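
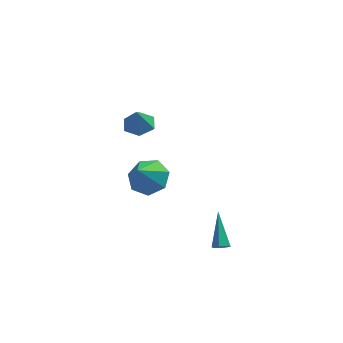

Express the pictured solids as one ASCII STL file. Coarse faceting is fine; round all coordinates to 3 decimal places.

solid 
facet normal 0.100 0.249 -0.963
outer loop
vertex -0.783 3.728 -0.505
vertex -1.564 3.283 -0.701
vertex -1.587 4.174 -0.473
endloop
endfacet
facet normal 0.354 0.587 0.728
outer loop
vertex -0.783 3.728 -0.505
vertex -1.587 4.174 -0.473
vertex -1.696 2.957 0.561
endloop
endfacet
facet normal 0.100 0.249 -0.963
outer loop
vertex -1.587 4.174 -0.473
vertex -1.564 3.283 -0.701
vertex -2.368 3.73 -0.669
endloop
endfacet
facet normal -0.495 0.588 0.640
outer loop
vertex -1.587 4.174 -0.473
vertex -2.368 3.73 -0.669
vertex -1.696 2.957 0.561
endloop
endfacet
facet normal 0.100 0.249 -0.963
outer loop
vertex -2.368 3.73 -0.669
vertex -1.564 3.283 -0.701
vertex -2.346 2.839 -0.897
endloop
endfacet
facet normal -0.902 -0.128 0.412
outer loop
vertex -2.368 3.73 -0.669
vertex -2.346 2.839 -0.897
vertex -1.696 2.957 0.561
endloop
endfacet
facet normal 0.100 0.249 -0.963
outer loop
vertex -2.346 2.839 -0.897
vertex -1.564 3.283 -0.701
vertex -1.542 2.392 -0.929
endloop
endfacet
facet normal -0.459 -0.845 0.273
outer loop
vertex -2.346 2.839 -0.897
vertex -1.542 2.392 -0.929
vertex -1.696 2.957 0.561
endloop
endfacet
facet normal 0.100 0.249 -0.963
outer loop
vertex -1.542 2.392 -0.929
vertex -1.564 3.283 -0.701
vertex -0.761 2.837 -0.733
endloop
endfacet
facet normal 0.391 -0.846 0.361
outer loop
vertex -1.542 2.392 -0.929
vertex -0.761 2.837 -0.733
vertex -1.696 2.957 0.561
endloop
endfacet
facet normal 0.100 0.249 -0.963
outer loop
vertex -0.761 2.837 -0.733
vertex -1.564 3.283 -0.701
vertex -0.783 3.728 -0.505
endloop
endfacet
facet normal 0.798 -0.131 0.589
outer loop
vertex -0.761 2.837 -0.733
vertex -0.783 3.728 -0.505
vertex -1.696 2.957 0.561
endloop
endfacet
facet normal 0.062 -0.771 -0.634
outer loop
vertex 3.014 -3.955 -4.232
vertex 2.656 -3.751 -4.515
vertex 3.136 -3.641 -4.602
endloop
endfacet
facet normal 0.936 0.047 0.349
outer loop
vertex 3.014 -3.955 -4.232
vertex 3.136 -3.641 -4.602
vertex 2.524 -2.109 -3.165
endloop
endfacet
facet normal 0.062 -0.771 -0.634
outer loop
vertex 3.136 -3.641 -4.602
vertex 2.656 -3.751 -4.515
vertex 2.778 -3.437 -4.885
endloop
endfacet
facet normal 0.669 0.633 -0.390
outer loop
vertex 3.136 -3.641 -4.602
vertex 2.778 -3.437 -4.885
vertex 2.524 -2.109 -3.165
endloop
endfacet
facet normal 0.062 -0.771 -0.634
outer loop
vertex 2.778 -3.437 -4.885
vertex 2.656 -3.751 -4.515
vertex 2.298 -3.547 -4.798
endloop
endfacet
facet normal -0.280 0.739 -0.612
outer loop
vertex 2.778 -3.437 -4.885
vertex 2.298 -3.547 -4.798
vertex 2.524 -2.109 -3.165
endloop
endfacet
facet normal 0.063 -0.770 -0.635
outer loop
vertex 2.298 -3.547 -4.798
vertex 2.656 -3.751 -4.515
vertex 2.176 -3.861 -4.429
endloop
endfacet
facet normal -0.961 0.260 -0.096
outer loop
vertex 2.298 -3.547 -4.798
vertex 2.176 -3.861 -4.429
vertex 2.524 -2.109 -3.165
endloop
endfacet
facet normal 0.063 -0.770 -0.635
outer loop
vertex 2.176 -3.861 -4.429
vertex 2.656 -3.751 -4.515
vertex 2.534 -4.065 -4.146
endloop
endfacet
facet normal -0.694 -0.326 0.643
outer loop
vertex 2.176 -3.861 -4.429
vertex 2.534 -4.065 -4.146
vertex 2.524 -2.109 -3.165
endloop
endfacet
facet normal 0.063 -0.770 -0.635
outer loop
vertex 2.534 -4.065 -4.146
vertex 2.656 -3.751 -4.515
vertex 3.014 -3.955 -4.232
endloop
endfacet
facet normal 0.254 -0.433 0.865
outer loop
vertex 2.534 -4.065 -4.146
vertex 3.014 -3.955 -4.232
vertex 2.524 -2.109 -3.165
endloop
endfacet
facet normal 0.288 0.542 -0.790
outer loop
vertex -0.506 -2.724 1.569
vertex -0.97 -3.46 0.895
vertex -1.42 -2.563 1.346
endloop
endfacet
facet normal -0.132 0.462 0.877
outer loop
vertex -0.506 -2.724 1.569
vertex -1.42 -2.563 1.346
vertex -1.49 -4.44 2.325
endloop
endfacet
facet normal 0.288 0.542 -0.790
outer loop
vertex -1.42 -2.563 1.346
vertex -0.97 -3.46 0.895
vertex -1.995 -3.077 0.784
endloop
endfacet
facet normal -0.791 0.306 0.530
outer loop
vertex -1.42 -2.563 1.346
vertex -1.995 -3.077 0.784
vertex -1.49 -4.44 2.325
endloop
endfacet
facet normal 0.288 0.541 -0.790
outer loop
vertex -1.995 -3.077 0.784
vertex -0.97 -3.46 0.895
vertex -1.798 -3.879 0.306
endloop
endfacet
facet normal -0.958 -0.277 0.069
outer loop
vertex -1.995 -3.077 0.784
vertex -1.798 -3.879 0.306
vertex -1.49 -4.44 2.325
endloop
endfacet
facet normal 0.287 0.542 -0.790
outer loop
vertex -1.798 -3.879 0.306
vertex -0.97 -3.46 0.895
vertex -0.977 -4.365 0.271
endloop
endfacet
facet normal -0.508 -0.847 -0.158
outer loop
vertex -1.798 -3.879 0.306
vertex -0.977 -4.365 0.271
vertex -1.49 -4.44 2.325
endloop
endfacet
facet normal 0.287 0.542 -0.790
outer loop
vertex -0.977 -4.365 0.271
vertex -0.97 -3.46 0.895
vertex -0.151 -4.169 0.706
endloop
endfacet
facet normal 0.221 -0.975 0.020
outer loop
vertex -0.977 -4.365 0.271
vertex -0.151 -4.169 0.706
vertex -1.49 -4.44 2.325
endloop
endfacet
facet normal 0.287 0.542 -0.789
outer loop
vertex -0.151 -4.169 0.706
vertex -0.97 -3.46 0.895
vertex 0.059 -3.439 1.284
endloop
endfacet
facet normal 0.680 -0.566 0.467
outer loop
vertex -0.151 -4.169 0.706
vertex 0.059 -3.439 1.284
vertex -1.49 -4.44 2.325
endloop
endfacet
facet normal 0.287 0.542 -0.790
outer loop
vertex 0.059 -3.439 1.284
vertex -0.97 -3.46 0.895
vertex -0.506 -2.724 1.569
endloop
endfacet
facet normal 0.523 0.074 0.849
outer loop
vertex 0.059 -3.439 1.284
vertex -0.506 -2.724 1.569
vertex -1.49 -4.44 2.325
endloop
endfacet

endsolid


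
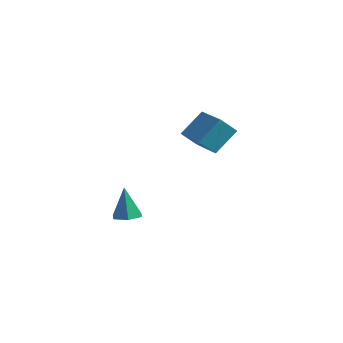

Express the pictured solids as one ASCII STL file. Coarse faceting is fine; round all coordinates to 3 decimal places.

solid 
facet normal 0.224 -0.202 -0.954
outer loop
vertex 0.294 1.255 -4.173
vertex -0.425 1.162 -4.322
vertex -0.116 1.831 -4.391
endloop
endfacet
facet normal 0.668 0.627 0.401
outer loop
vertex 0.294 1.255 -4.173
vertex -0.116 1.831 -4.391
vertex -0.795 1.498 -2.738
endloop
endfacet
facet normal 0.224 -0.202 -0.954
outer loop
vertex -0.116 1.831 -4.391
vertex -0.425 1.162 -4.322
vertex -0.835 1.738 -4.54
endloop
endfacet
facet normal -0.154 0.979 0.134
outer loop
vertex -0.116 1.831 -4.391
vertex -0.835 1.738 -4.54
vertex -0.795 1.498 -2.738
endloop
endfacet
facet normal 0.222 -0.203 -0.954
outer loop
vertex -0.835 1.738 -4.54
vertex -0.425 1.162 -4.322
vertex -1.144 1.07 -4.47
endloop
endfacet
facet normal -0.902 0.425 0.077
outer loop
vertex -0.835 1.738 -4.54
vertex -1.144 1.07 -4.47
vertex -0.795 1.498 -2.738
endloop
endfacet
facet normal 0.222 -0.202 -0.954
outer loop
vertex -1.144 1.07 -4.47
vertex -0.425 1.162 -4.322
vertex -0.734 0.493 -4.252
endloop
endfacet
facet normal -0.829 -0.481 0.286
outer loop
vertex -1.144 1.07 -4.47
vertex -0.734 0.493 -4.252
vertex -0.795 1.498 -2.738
endloop
endfacet
facet normal 0.223 -0.203 -0.954
outer loop
vertex -0.734 0.493 -4.252
vertex -0.425 1.162 -4.322
vertex -0.015 0.586 -4.104
endloop
endfacet
facet normal -0.006 -0.833 0.553
outer loop
vertex -0.734 0.493 -4.252
vertex -0.015 0.586 -4.104
vertex -0.795 1.498 -2.738
endloop
endfacet
facet normal 0.224 -0.202 -0.954
outer loop
vertex -0.015 0.586 -4.104
vertex -0.425 1.162 -4.322
vertex 0.294 1.255 -4.173
endloop
endfacet
facet normal 0.741 -0.280 0.610
outer loop
vertex -0.015 0.586 -4.104
vertex 0.294 1.255 -4.173
vertex -0.795 1.498 -2.738
endloop
endfacet
facet normal -0.513 -0.457 0.726
outer loop
vertex 3.893 1.945 2.868
vertex 2.379 2.953 2.432
vertex 3.456 0.862 1.878
endloop
endfacet
facet normal 0.809 -0.539 0.233
outer loop
vertex 4.001 1.347 1.108
vertex 3.893 1.945 2.868
vertex 3.456 0.862 1.878
endloop
endfacet
facet normal -0.514 -0.457 0.726
outer loop
vertex 3.456 0.862 1.878
vertex 2.379 2.953 2.432
vertex 1.943 1.871 1.442
endloop
endfacet
facet normal -0.285 -0.707 -0.647
outer loop
vertex 1.943 1.871 1.442
vertex 4.001 1.347 1.108
vertex 3.456 0.862 1.878
endloop
endfacet
facet normal 0.285 0.707 0.647
outer loop
vertex 3.893 1.945 2.868
vertex 2.924 3.438 1.662
vertex 2.379 2.953 2.432
endloop
endfacet
facet normal 0.809 -0.539 0.233
outer loop
vertex 4.437 2.429 2.098
vertex 3.893 1.945 2.868
vertex 4.001 1.347 1.108
endloop
endfacet
facet normal 0.286 0.708 0.646
outer loop
vertex 4.437 2.429 2.098
vertex 2.924 3.438 1.662
vertex 3.893 1.945 2.868
endloop
endfacet
facet normal -0.809 0.539 -0.233
outer loop
vertex 2.379 2.953 2.432
vertex 2.924 3.438 1.662
vertex 1.943 1.871 1.442
endloop
endfacet
facet normal -0.285 -0.708 -0.646
outer loop
vertex 2.487 2.355 0.672
vertex 4.001 1.347 1.108
vertex 1.943 1.871 1.442
endloop
endfacet
facet normal -0.809 0.539 -0.233
outer loop
vertex 1.943 1.871 1.442
vertex 2.924 3.438 1.662
vertex 2.487 2.355 0.672
endloop
endfacet
facet normal 0.514 0.457 -0.726
outer loop
vertex 2.487 2.355 0.672
vertex 4.437 2.429 2.098
vertex 4.001 1.347 1.108
endloop
endfacet
facet normal 0.514 0.457 -0.726
outer loop
vertex 2.924 3.438 1.662
vertex 4.437 2.429 2.098
vertex 2.487 2.355 0.672
endloop
endfacet

endsolid


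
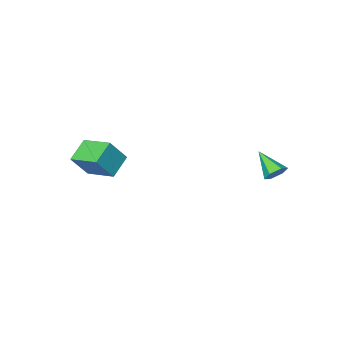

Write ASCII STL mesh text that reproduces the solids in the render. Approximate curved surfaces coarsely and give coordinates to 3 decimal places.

solid 
facet normal -0.078 0.814 -0.576
outer loop
vertex -2.732 4.525 2.141
vertex -3.193 4.324 1.919
vertex -3.22 4.639 2.368
endloop
endfacet
facet normal 0.455 0.243 0.857
outer loop
vertex -2.732 4.525 2.141
vertex -3.22 4.639 2.368
vertex -3.087 3.216 2.701
endloop
endfacet
facet normal -0.078 0.814 -0.576
outer loop
vertex -3.22 4.639 2.368
vertex -3.193 4.324 1.919
vertex -3.681 4.438 2.146
endloop
endfacet
facet normal -0.483 0.156 0.861
outer loop
vertex -3.22 4.639 2.368
vertex -3.681 4.438 2.146
vertex -3.087 3.216 2.701
endloop
endfacet
facet normal -0.078 0.814 -0.576
outer loop
vertex -3.681 4.438 2.146
vertex -3.193 4.324 1.919
vertex -3.654 4.122 1.696
endloop
endfacet
facet normal -0.914 -0.356 0.195
outer loop
vertex -3.681 4.438 2.146
vertex -3.654 4.122 1.696
vertex -3.087 3.216 2.701
endloop
endfacet
facet normal -0.078 0.814 -0.576
outer loop
vertex -3.654 4.122 1.696
vertex -3.193 4.324 1.919
vertex -3.166 4.008 1.469
endloop
endfacet
facet normal -0.404 -0.781 -0.476
outer loop
vertex -3.654 4.122 1.696
vertex -3.166 4.008 1.469
vertex -3.087 3.216 2.701
endloop
endfacet
facet normal -0.078 0.814 -0.576
outer loop
vertex -3.166 4.008 1.469
vertex -3.193 4.324 1.919
vertex -2.705 4.21 1.692
endloop
endfacet
facet normal 0.536 -0.694 -0.480
outer loop
vertex -3.166 4.008 1.469
vertex -2.705 4.21 1.692
vertex -3.087 3.216 2.701
endloop
endfacet
facet normal -0.078 0.814 -0.576
outer loop
vertex -2.705 4.21 1.692
vertex -3.193 4.324 1.919
vertex -2.732 4.525 2.141
endloop
endfacet
facet normal 0.966 -0.182 0.186
outer loop
vertex -2.705 4.21 1.692
vertex -2.732 4.525 2.141
vertex -3.087 3.216 2.701
endloop
endfacet
facet normal -0.586 0.027 -0.810
outer loop
vertex 1.188 -2.157 1.199
vertex 0.741 -0.774 1.568
vertex 2.1 -1.691 0.555
endloop
endfacet
facet normal 0.298 -0.922 -0.246
outer loop
vertex 2.879 -1.726 1.632
vertex 1.188 -2.157 1.199
vertex 2.1 -1.691 0.555
endloop
endfacet
facet normal -0.586 0.026 -0.810
outer loop
vertex 2.1 -1.691 0.555
vertex 0.741 -0.774 1.568
vertex 1.653 -0.308 0.923
endloop
endfacet
facet normal 0.754 0.385 -0.533
outer loop
vertex 1.653 -0.308 0.923
vertex 2.879 -1.726 1.632
vertex 2.1 -1.691 0.555
endloop
endfacet
facet normal -0.754 -0.386 0.532
outer loop
vertex 1.188 -2.157 1.199
vertex 1.52 -0.809 2.645
vertex 0.741 -0.774 1.568
endloop
endfacet
facet normal 0.298 -0.923 -0.245
outer loop
vertex 1.967 -2.192 2.277
vertex 1.188 -2.157 1.199
vertex 2.879 -1.726 1.632
endloop
endfacet
facet normal -0.754 -0.385 0.532
outer loop
vertex 1.967 -2.192 2.277
vertex 1.52 -0.809 2.645
vertex 1.188 -2.157 1.199
endloop
endfacet
facet normal -0.298 0.923 0.245
outer loop
vertex 0.741 -0.774 1.568
vertex 1.52 -0.809 2.645
vertex 1.653 -0.308 0.923
endloop
endfacet
facet normal 0.754 0.386 -0.532
outer loop
vertex 2.432 -0.343 2.001
vertex 2.879 -1.726 1.632
vertex 1.653 -0.308 0.923
endloop
endfacet
facet normal -0.298 0.922 0.245
outer loop
vertex 1.653 -0.308 0.923
vertex 1.52 -0.809 2.645
vertex 2.432 -0.343 2.001
endloop
endfacet
facet normal 0.586 -0.027 0.810
outer loop
vertex 2.432 -0.343 2.001
vertex 1.967 -2.192 2.277
vertex 2.879 -1.726 1.632
endloop
endfacet
facet normal 0.586 -0.026 0.810
outer loop
vertex 1.52 -0.809 2.645
vertex 1.967 -2.192 2.277
vertex 2.432 -0.343 2.001
endloop
endfacet

endsolid


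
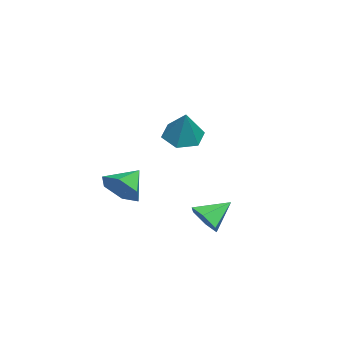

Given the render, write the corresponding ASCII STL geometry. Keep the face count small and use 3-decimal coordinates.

solid 
facet normal -0.513 -0.169 -0.842
outer loop
vertex -1.057 0.891 1.003
vertex -1.509 0.122 1.433
vertex -1.906 1.027 1.493
endloop
endfacet
facet normal 0.243 0.958 0.155
outer loop
vertex -1.057 0.891 1.003
vertex -1.906 1.027 1.493
vertex -0.551 0.438 3.007
endloop
endfacet
facet normal -0.512 -0.169 -0.842
outer loop
vertex -1.906 1.027 1.493
vertex -1.509 0.122 1.433
vertex -2.359 0.258 1.923
endloop
endfacet
facet normal -0.447 0.623 0.642
outer loop
vertex -1.906 1.027 1.493
vertex -2.359 0.258 1.923
vertex -0.551 0.438 3.007
endloop
endfacet
facet normal -0.512 -0.170 -0.842
outer loop
vertex -2.359 0.258 1.923
vertex -1.509 0.122 1.433
vertex -1.961 -0.647 1.863
endloop
endfacet
facet normal -0.476 -0.265 0.838
outer loop
vertex -2.359 0.258 1.923
vertex -1.961 -0.647 1.863
vertex -0.551 0.438 3.007
endloop
endfacet
facet normal -0.513 -0.169 -0.842
outer loop
vertex -1.961 -0.647 1.863
vertex -1.509 0.122 1.433
vertex -1.112 -0.783 1.373
endloop
endfacet
facet normal 0.185 -0.817 0.547
outer loop
vertex -1.961 -0.647 1.863
vertex -1.112 -0.783 1.373
vertex -0.551 0.438 3.007
endloop
endfacet
facet normal -0.513 -0.169 -0.842
outer loop
vertex -1.112 -0.783 1.373
vertex -1.509 0.122 1.433
vertex -0.66 -0.014 0.943
endloop
endfacet
facet normal 0.875 -0.481 0.059
outer loop
vertex -1.112 -0.783 1.373
vertex -0.66 -0.014 0.943
vertex -0.551 0.438 3.007
endloop
endfacet
facet normal -0.513 -0.169 -0.842
outer loop
vertex -0.66 -0.014 0.943
vertex -1.509 0.122 1.433
vertex -1.057 0.891 1.003
endloop
endfacet
facet normal 0.904 0.406 -0.137
outer loop
vertex -0.66 -0.014 0.943
vertex -1.057 0.891 1.003
vertex -0.551 0.438 3.007
endloop
endfacet
facet normal 0.497 -0.678 -0.541
outer loop
vertex 4.824 2.153 -0.75
vertex 4.156 2.092 -1.288
vertex 4.777 2.667 -1.438
endloop
endfacet
facet normal 0.547 0.688 0.477
outer loop
vertex 4.824 2.153 -0.75
vertex 4.777 2.667 -1.438
vertex 3.424 3.088 -0.492
endloop
endfacet
facet normal 0.497 -0.678 -0.541
outer loop
vertex 4.777 2.667 -1.438
vertex 4.156 2.092 -1.288
vertex 4.108 2.606 -1.976
endloop
endfacet
facet normal 0.119 0.959 -0.257
outer loop
vertex 4.777 2.667 -1.438
vertex 4.108 2.606 -1.976
vertex 3.424 3.088 -0.492
endloop
endfacet
facet normal 0.497 -0.678 -0.541
outer loop
vertex 4.108 2.606 -1.976
vertex 4.156 2.092 -1.288
vertex 3.487 2.03 -1.825
endloop
endfacet
facet normal -0.654 0.577 -0.489
outer loop
vertex 4.108 2.606 -1.976
vertex 3.487 2.03 -1.825
vertex 3.424 3.088 -0.492
endloop
endfacet
facet normal 0.497 -0.678 -0.541
outer loop
vertex 3.487 2.03 -1.825
vertex 4.156 2.092 -1.288
vertex 3.535 1.516 -1.137
endloop
endfacet
facet normal -0.997 -0.076 0.013
outer loop
vertex 3.487 2.03 -1.825
vertex 3.535 1.516 -1.137
vertex 3.424 3.088 -0.492
endloop
endfacet
facet normal 0.498 -0.678 -0.541
outer loop
vertex 3.535 1.516 -1.137
vertex 4.156 2.092 -1.288
vertex 4.203 1.578 -0.6
endloop
endfacet
facet normal -0.568 -0.346 0.747
outer loop
vertex 3.535 1.516 -1.137
vertex 4.203 1.578 -0.6
vertex 3.424 3.088 -0.492
endloop
endfacet
facet normal 0.497 -0.678 -0.541
outer loop
vertex 4.203 1.578 -0.6
vertex 4.156 2.092 -1.288
vertex 4.824 2.153 -0.75
endloop
endfacet
facet normal 0.204 0.035 0.978
outer loop
vertex 4.203 1.578 -0.6
vertex 4.824 2.153 -0.75
vertex 3.424 3.088 -0.492
endloop
endfacet
facet normal 0.739 -0.420 -0.526
outer loop
vertex 4.186 -0.728 0.122
vertex 3.617 -1.565 -0.009
vertex 3.568 -0.804 -0.686
endloop
endfacet
facet normal -0.146 0.989 0.018
outer loop
vertex 4.186 -0.728 0.122
vertex 3.568 -0.804 -0.686
vertex 2.583 -0.975 0.729
endloop
endfacet
facet normal 0.738 -0.421 -0.527
outer loop
vertex 3.568 -0.804 -0.686
vertex 3.617 -1.565 -0.009
vertex 2.998 -1.64 -0.816
endloop
endfacet
facet normal -0.714 0.553 -0.430
outer loop
vertex 3.568 -0.804 -0.686
vertex 2.998 -1.64 -0.816
vertex 2.583 -0.975 0.729
endloop
endfacet
facet normal 0.738 -0.421 -0.527
outer loop
vertex 2.998 -1.64 -0.816
vertex 3.617 -1.565 -0.009
vertex 3.048 -2.401 -0.139
endloop
endfacet
facet normal -0.963 -0.212 -0.167
outer loop
vertex 2.998 -1.64 -0.816
vertex 3.048 -2.401 -0.139
vertex 2.583 -0.975 0.729
endloop
endfacet
facet normal 0.739 -0.421 -0.526
outer loop
vertex 3.048 -2.401 -0.139
vertex 3.617 -1.565 -0.009
vertex 3.666 -2.326 0.669
endloop
endfacet
facet normal -0.644 -0.540 0.542
outer loop
vertex 3.048 -2.401 -0.139
vertex 3.666 -2.326 0.669
vertex 2.583 -0.975 0.729
endloop
endfacet
facet normal 0.739 -0.421 -0.526
outer loop
vertex 3.666 -2.326 0.669
vertex 3.617 -1.565 -0.009
vertex 4.236 -1.489 0.799
endloop
endfacet
facet normal -0.074 -0.104 0.992
outer loop
vertex 3.666 -2.326 0.669
vertex 4.236 -1.489 0.799
vertex 2.583 -0.975 0.729
endloop
endfacet
facet normal 0.739 -0.420 -0.527
outer loop
vertex 4.236 -1.489 0.799
vertex 3.617 -1.565 -0.009
vertex 4.186 -0.728 0.122
endloop
endfacet
facet normal 0.175 0.661 0.730
outer loop
vertex 4.236 -1.489 0.799
vertex 4.186 -0.728 0.122
vertex 2.583 -0.975 0.729
endloop
endfacet

endsolid


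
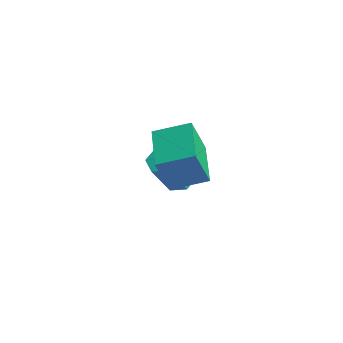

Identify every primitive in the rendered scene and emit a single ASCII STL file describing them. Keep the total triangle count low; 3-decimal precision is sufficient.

solid 
facet normal 0.038 0.445 -0.895
outer loop
vertex 1.033 3.637 -3.892
vertex 0.286 3.815 -3.835
vertex 0.819 4.303 -3.57
endloop
endfacet
facet normal 0.960 0.233 0.156
outer loop
vertex 1.033 3.637 -3.892
vertex 0.819 4.303 -3.57
vertex 0.961 2.787 -2.182
endloop
endfacet
facet normal 0.960 0.233 0.156
outer loop
vertex 0.961 2.787 -2.182
vertex 0.819 4.303 -3.57
vertex 0.747 3.453 -1.86
endloop
endfacet
facet normal -0.038 -0.445 0.895
outer loop
vertex 0.961 2.787 -2.182
vertex 0.747 3.453 -1.86
vertex 0.214 2.965 -2.125
endloop
endfacet
facet normal 0.038 0.445 -0.895
outer loop
vertex 0.819 4.303 -3.57
vertex 0.286 3.815 -3.835
vertex 0.073 4.481 -3.513
endloop
endfacet
facet normal 0.240 0.865 0.440
outer loop
vertex 0.819 4.303 -3.57
vertex 0.073 4.481 -3.513
vertex 0.747 3.453 -1.86
endloop
endfacet
facet normal 0.240 0.865 0.440
outer loop
vertex 0.747 3.453 -1.86
vertex 0.073 4.481 -3.513
vertex 0.0 3.631 -1.803
endloop
endfacet
facet normal -0.038 -0.445 0.895
outer loop
vertex 0.747 3.453 -1.86
vertex 0.0 3.631 -1.803
vertex 0.214 2.965 -2.125
endloop
endfacet
facet normal 0.038 0.445 -0.895
outer loop
vertex 0.073 4.481 -3.513
vertex 0.286 3.815 -3.835
vertex -0.461 3.993 -3.778
endloop
endfacet
facet normal -0.720 0.633 0.284
outer loop
vertex 0.073 4.481 -3.513
vertex -0.461 3.993 -3.778
vertex 0.0 3.631 -1.803
endloop
endfacet
facet normal -0.720 0.633 0.284
outer loop
vertex 0.0 3.631 -1.803
vertex -0.461 3.993 -3.778
vertex -0.533 3.143 -2.068
endloop
endfacet
facet normal -0.038 -0.445 0.895
outer loop
vertex 0.0 3.631 -1.803
vertex -0.533 3.143 -2.068
vertex 0.214 2.965 -2.125
endloop
endfacet
facet normal 0.038 0.445 -0.895
outer loop
vertex -0.461 3.993 -3.778
vertex 0.286 3.815 -3.835
vertex -0.247 3.327 -4.1
endloop
endfacet
facet normal -0.960 -0.233 -0.156
outer loop
vertex -0.461 3.993 -3.778
vertex -0.247 3.327 -4.1
vertex -0.533 3.143 -2.068
endloop
endfacet
facet normal -0.960 -0.233 -0.156
outer loop
vertex -0.533 3.143 -2.068
vertex -0.247 3.327 -4.1
vertex -0.319 2.477 -2.39
endloop
endfacet
facet normal -0.038 -0.445 0.895
outer loop
vertex -0.533 3.143 -2.068
vertex -0.319 2.477 -2.39
vertex 0.214 2.965 -2.125
endloop
endfacet
facet normal 0.038 0.445 -0.895
outer loop
vertex -0.247 3.327 -4.1
vertex 0.286 3.815 -3.835
vertex 0.5 3.149 -4.157
endloop
endfacet
facet normal -0.240 -0.865 -0.440
outer loop
vertex -0.247 3.327 -4.1
vertex 0.5 3.149 -4.157
vertex -0.319 2.477 -2.39
endloop
endfacet
facet normal -0.240 -0.865 -0.440
outer loop
vertex -0.319 2.477 -2.39
vertex 0.5 3.149 -4.157
vertex 0.427 2.299 -2.447
endloop
endfacet
facet normal -0.038 -0.445 0.895
outer loop
vertex -0.319 2.477 -2.39
vertex 0.427 2.299 -2.447
vertex 0.214 2.965 -2.125
endloop
endfacet
facet normal 0.038 0.445 -0.895
outer loop
vertex 0.5 3.149 -4.157
vertex 0.286 3.815 -3.835
vertex 1.033 3.637 -3.892
endloop
endfacet
facet normal 0.720 -0.633 -0.284
outer loop
vertex 0.5 3.149 -4.157
vertex 1.033 3.637 -3.892
vertex 0.427 2.299 -2.447
endloop
endfacet
facet normal 0.720 -0.633 -0.284
outer loop
vertex 0.427 2.299 -2.447
vertex 1.033 3.637 -3.892
vertex 0.961 2.787 -2.182
endloop
endfacet
facet normal -0.038 -0.445 0.895
outer loop
vertex 0.427 2.299 -2.447
vertex 0.961 2.787 -2.182
vertex 0.214 2.965 -2.125
endloop
endfacet
facet normal -0.873 0.480 0.091
outer loop
vertex 2.023 1.332 2.036
vertex 2.806 2.662 2.528
vertex 2.157 1.913 0.253
endloop
endfacet
facet normal -0.483 -0.821 -0.304
outer loop
vertex 3.894 0.958 0.072
vertex 2.023 1.332 2.036
vertex 2.157 1.913 0.253
endloop
endfacet
facet normal -0.873 0.480 0.091
outer loop
vertex 2.157 1.913 0.253
vertex 2.806 2.662 2.528
vertex 2.94 3.243 0.745
endloop
endfacet
facet normal 0.071 0.309 -0.948
outer loop
vertex 2.94 3.243 0.745
vertex 3.894 0.958 0.072
vertex 2.157 1.913 0.253
endloop
endfacet
facet normal -0.071 -0.309 0.948
outer loop
vertex 2.023 1.332 2.036
vertex 4.543 1.707 2.347
vertex 2.806 2.662 2.528
endloop
endfacet
facet normal -0.483 -0.821 -0.304
outer loop
vertex 3.76 0.377 1.855
vertex 2.023 1.332 2.036
vertex 3.894 0.958 0.072
endloop
endfacet
facet normal -0.071 -0.309 0.948
outer loop
vertex 3.76 0.377 1.855
vertex 4.543 1.707 2.347
vertex 2.023 1.332 2.036
endloop
endfacet
facet normal 0.483 0.821 0.304
outer loop
vertex 2.806 2.662 2.528
vertex 4.543 1.707 2.347
vertex 2.94 3.243 0.745
endloop
endfacet
facet normal 0.071 0.309 -0.948
outer loop
vertex 4.677 2.288 0.564
vertex 3.894 0.958 0.072
vertex 2.94 3.243 0.745
endloop
endfacet
facet normal 0.483 0.821 0.304
outer loop
vertex 2.94 3.243 0.745
vertex 4.543 1.707 2.347
vertex 4.677 2.288 0.564
endloop
endfacet
facet normal 0.873 -0.480 -0.091
outer loop
vertex 4.677 2.288 0.564
vertex 3.76 0.377 1.855
vertex 3.894 0.958 0.072
endloop
endfacet
facet normal 0.873 -0.480 -0.091
outer loop
vertex 4.543 1.707 2.347
vertex 3.76 0.377 1.855
vertex 4.677 2.288 0.564
endloop
endfacet

endsolid


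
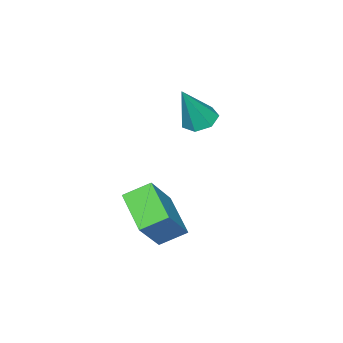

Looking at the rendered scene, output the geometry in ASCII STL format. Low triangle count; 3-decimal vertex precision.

solid 
facet normal -0.632 -0.085 -0.770
outer loop
vertex 1.421 2.401 -0.394
vertex 2.175 3.886 -1.176
vertex 2.198 1.711 -0.955
endloop
endfacet
facet normal -0.410 -0.807 0.425
outer loop
vertex 3.405 1.874 0.516
vertex 1.421 2.401 -0.394
vertex 2.198 1.711 -0.955
endloop
endfacet
facet normal -0.632 -0.085 -0.770
outer loop
vertex 2.198 1.711 -0.955
vertex 2.175 3.886 -1.176
vertex 2.951 3.196 -1.737
endloop
endfacet
facet normal 0.658 -0.584 -0.475
outer loop
vertex 2.951 3.196 -1.737
vertex 3.405 1.874 0.516
vertex 2.198 1.711 -0.955
endloop
endfacet
facet normal -0.658 0.584 0.475
outer loop
vertex 1.421 2.401 -0.394
vertex 3.382 4.049 0.295
vertex 2.175 3.886 -1.176
endloop
endfacet
facet normal -0.410 -0.807 0.426
outer loop
vertex 2.629 2.564 1.077
vertex 1.421 2.401 -0.394
vertex 3.405 1.874 0.516
endloop
endfacet
facet normal -0.658 0.584 0.476
outer loop
vertex 2.629 2.564 1.077
vertex 3.382 4.049 0.295
vertex 1.421 2.401 -0.394
endloop
endfacet
facet normal 0.410 0.807 -0.426
outer loop
vertex 2.175 3.886 -1.176
vertex 3.382 4.049 0.295
vertex 2.951 3.196 -1.737
endloop
endfacet
facet normal 0.658 -0.584 -0.475
outer loop
vertex 4.159 3.359 -0.266
vertex 3.405 1.874 0.516
vertex 2.951 3.196 -1.737
endloop
endfacet
facet normal 0.409 0.807 -0.426
outer loop
vertex 2.951 3.196 -1.737
vertex 3.382 4.049 0.295
vertex 4.159 3.359 -0.266
endloop
endfacet
facet normal 0.632 0.085 0.770
outer loop
vertex 4.159 3.359 -0.266
vertex 2.629 2.564 1.077
vertex 3.405 1.874 0.516
endloop
endfacet
facet normal 0.632 0.085 0.770
outer loop
vertex 3.382 4.049 0.295
vertex 2.629 2.564 1.077
vertex 4.159 3.359 -0.266
endloop
endfacet
facet normal -0.440 0.067 -0.896
outer loop
vertex -0.346 1.419 2.154
vertex -0.933 1.765 2.468
vertex -0.308 2.068 2.184
endloop
endfacet
facet normal 0.990 -0.052 -0.128
outer loop
vertex -0.346 1.419 2.154
vertex -0.308 2.068 2.184
vertex -0.067 1.635 4.232
endloop
endfacet
facet normal -0.439 0.066 -0.896
outer loop
vertex -0.308 2.068 2.184
vertex -0.933 1.765 2.468
vertex -0.741 2.489 2.427
endloop
endfacet
facet normal 0.714 0.697 0.063
outer loop
vertex -0.308 2.068 2.184
vertex -0.741 2.489 2.427
vertex -0.067 1.635 4.232
endloop
endfacet
facet normal -0.440 0.066 -0.896
outer loop
vertex -0.741 2.489 2.427
vertex -0.933 1.765 2.468
vertex -1.318 2.365 2.701
endloop
endfacet
facet normal 0.008 0.905 0.425
outer loop
vertex -0.741 2.489 2.427
vertex -1.318 2.365 2.701
vertex -0.067 1.635 4.232
endloop
endfacet
facet normal -0.439 0.066 -0.896
outer loop
vertex -1.318 2.365 2.701
vertex -0.933 1.765 2.468
vertex -1.605 1.789 2.799
endloop
endfacet
facet normal -0.598 0.415 0.686
outer loop
vertex -1.318 2.365 2.701
vertex -1.605 1.789 2.799
vertex -0.067 1.635 4.232
endloop
endfacet
facet normal -0.439 0.066 -0.896
outer loop
vertex -1.605 1.789 2.799
vertex -0.933 1.765 2.468
vertex -1.386 1.195 2.648
endloop
endfacet
facet normal -0.645 -0.403 0.649
outer loop
vertex -1.605 1.789 2.799
vertex -1.386 1.195 2.648
vertex -0.067 1.635 4.232
endloop
endfacet
facet normal -0.440 0.066 -0.896
outer loop
vertex -1.386 1.195 2.648
vertex -0.933 1.765 2.468
vertex -0.826 1.031 2.361
endloop
endfacet
facet normal -0.099 -0.935 0.342
outer loop
vertex -1.386 1.195 2.648
vertex -0.826 1.031 2.361
vertex -0.067 1.635 4.232
endloop
endfacet
facet normal -0.440 0.066 -0.896
outer loop
vertex -0.826 1.031 2.361
vertex -0.933 1.765 2.468
vertex -0.346 1.419 2.154
endloop
endfacet
facet normal 0.628 -0.778 -0.003
outer loop
vertex -0.826 1.031 2.361
vertex -0.346 1.419 2.154
vertex -0.067 1.635 4.232
endloop
endfacet

endsolid


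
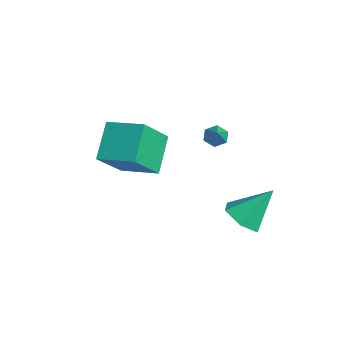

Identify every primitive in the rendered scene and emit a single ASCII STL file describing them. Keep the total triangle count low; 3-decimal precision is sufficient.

solid 
facet normal -0.101 -0.646 -0.757
outer loop
vertex 2.982 1.455 -0.881
vertex 2.121 1.908 -1.153
vertex 3.0 2.222 -1.538
endloop
endfacet
facet normal 0.951 0.188 0.246
outer loop
vertex 2.982 1.455 -0.881
vertex 3.0 2.222 -1.538
vertex 2.319 3.192 0.353
endloop
endfacet
facet normal -0.101 -0.646 -0.757
outer loop
vertex 3.0 2.222 -1.538
vertex 2.121 1.908 -1.153
vertex 2.139 2.675 -1.81
endloop
endfacet
facet normal 0.510 0.826 -0.240
outer loop
vertex 3.0 2.222 -1.538
vertex 2.139 2.675 -1.81
vertex 2.319 3.192 0.353
endloop
endfacet
facet normal -0.099 -0.646 -0.757
outer loop
vertex 2.139 2.675 -1.81
vertex 2.121 1.908 -1.153
vertex 1.26 2.36 -1.426
endloop
endfacet
facet normal -0.401 0.898 -0.181
outer loop
vertex 2.139 2.675 -1.81
vertex 1.26 2.36 -1.426
vertex 2.319 3.192 0.353
endloop
endfacet
facet normal -0.099 -0.646 -0.757
outer loop
vertex 1.26 2.36 -1.426
vertex 2.121 1.908 -1.153
vertex 1.241 1.593 -0.769
endloop
endfacet
facet normal -0.871 0.332 0.363
outer loop
vertex 1.26 2.36 -1.426
vertex 1.241 1.593 -0.769
vertex 2.319 3.192 0.353
endloop
endfacet
facet normal -0.100 -0.645 -0.758
outer loop
vertex 1.241 1.593 -0.769
vertex 2.121 1.908 -1.153
vertex 2.102 1.14 -0.497
endloop
endfacet
facet normal -0.430 -0.306 0.849
outer loop
vertex 1.241 1.593 -0.769
vertex 2.102 1.14 -0.497
vertex 2.319 3.192 0.353
endloop
endfacet
facet normal -0.100 -0.645 -0.758
outer loop
vertex 2.102 1.14 -0.497
vertex 2.121 1.908 -1.153
vertex 2.982 1.455 -0.881
endloop
endfacet
facet normal 0.481 -0.378 0.791
outer loop
vertex 2.102 1.14 -0.497
vertex 2.982 1.455 -0.881
vertex 2.319 3.192 0.353
endloop
endfacet
facet normal -0.690 0.233 -0.685
outer loop
vertex -1.902 2.285 0.477
vertex -2.249 2.487 0.895
vertex -1.871 2.842 0.635
endloop
endfacet
facet normal 0.924 0.056 -0.377
outer loop
vertex -1.902 2.285 0.477
vertex -1.871 2.842 0.635
vertex -1.371 2.193 1.765
endloop
endfacet
facet normal -0.690 0.232 -0.686
outer loop
vertex -1.871 2.842 0.635
vertex -2.249 2.487 0.895
vertex -2.218 3.045 1.053
endloop
endfacet
facet normal 0.632 0.759 0.156
outer loop
vertex -1.871 2.842 0.635
vertex -2.218 3.045 1.053
vertex -1.371 2.193 1.765
endloop
endfacet
facet normal -0.691 0.232 -0.685
outer loop
vertex -2.218 3.045 1.053
vertex -2.249 2.487 0.895
vertex -2.596 2.69 1.314
endloop
endfacet
facet normal -0.038 0.618 0.785
outer loop
vertex -2.218 3.045 1.053
vertex -2.596 2.69 1.314
vertex -1.371 2.193 1.765
endloop
endfacet
facet normal -0.691 0.231 -0.685
outer loop
vertex -2.596 2.69 1.314
vertex -2.249 2.487 0.895
vertex -2.626 2.133 1.156
endloop
endfacet
facet normal -0.416 -0.227 0.880
outer loop
vertex -2.596 2.69 1.314
vertex -2.626 2.133 1.156
vertex -1.371 2.193 1.765
endloop
endfacet
facet normal -0.691 0.231 -0.685
outer loop
vertex -2.626 2.133 1.156
vertex -2.249 2.487 0.895
vertex -2.279 1.93 0.737
endloop
endfacet
facet normal -0.124 -0.929 0.347
outer loop
vertex -2.626 2.133 1.156
vertex -2.279 1.93 0.737
vertex -1.371 2.193 1.765
endloop
endfacet
facet normal -0.691 0.232 -0.685
outer loop
vertex -2.279 1.93 0.737
vertex -2.249 2.487 0.895
vertex -1.902 2.285 0.477
endloop
endfacet
facet normal 0.547 -0.788 -0.282
outer loop
vertex -2.279 1.93 0.737
vertex -1.902 2.285 0.477
vertex -1.371 2.193 1.765
endloop
endfacet
facet normal -0.609 0.444 0.658
outer loop
vertex -0.962 -2.897 3.988
vertex 0.321 -1.709 4.374
vertex -1.702 -1.59 2.422
endloop
endfacet
facet normal -0.716 -0.664 -0.215
outer loop
vertex -0.521 -2.451 1.146
vertex -0.962 -2.897 3.988
vertex -1.702 -1.59 2.422
endloop
endfacet
facet normal -0.609 0.444 0.658
outer loop
vertex -1.702 -1.59 2.422
vertex 0.321 -1.709 4.374
vertex -0.419 -0.402 2.808
endloop
endfacet
facet normal -0.341 0.602 -0.722
outer loop
vertex -0.419 -0.402 2.808
vertex -0.521 -2.451 1.146
vertex -1.702 -1.59 2.422
endloop
endfacet
facet normal 0.341 -0.602 0.722
outer loop
vertex -0.962 -2.897 3.988
vertex 1.502 -2.57 3.098
vertex 0.321 -1.709 4.374
endloop
endfacet
facet normal -0.716 -0.664 -0.215
outer loop
vertex 0.219 -3.758 2.712
vertex -0.962 -2.897 3.988
vertex -0.521 -2.451 1.146
endloop
endfacet
facet normal 0.341 -0.602 0.722
outer loop
vertex 0.219 -3.758 2.712
vertex 1.502 -2.57 3.098
vertex -0.962 -2.897 3.988
endloop
endfacet
facet normal 0.716 0.664 0.215
outer loop
vertex 0.321 -1.709 4.374
vertex 1.502 -2.57 3.098
vertex -0.419 -0.402 2.808
endloop
endfacet
facet normal -0.341 0.602 -0.722
outer loop
vertex 0.762 -1.263 1.532
vertex -0.521 -2.451 1.146
vertex -0.419 -0.402 2.808
endloop
endfacet
facet normal 0.716 0.664 0.215
outer loop
vertex -0.419 -0.402 2.808
vertex 1.502 -2.57 3.098
vertex 0.762 -1.263 1.532
endloop
endfacet
facet normal 0.609 -0.444 -0.658
outer loop
vertex 0.762 -1.263 1.532
vertex 0.219 -3.758 2.712
vertex -0.521 -2.451 1.146
endloop
endfacet
facet normal 0.609 -0.444 -0.658
outer loop
vertex 1.502 -2.57 3.098
vertex 0.219 -3.758 2.712
vertex 0.762 -1.263 1.532
endloop
endfacet

endsolid


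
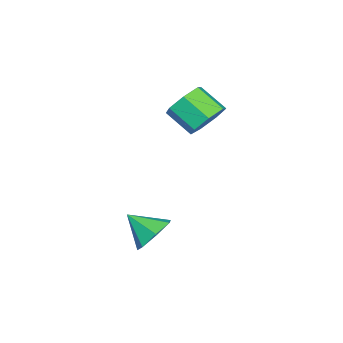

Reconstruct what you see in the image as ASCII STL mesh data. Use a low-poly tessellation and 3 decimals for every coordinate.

solid 
facet normal 0.106 0.804 -0.586
outer loop
vertex 3.512 1.652 -1.448
vertex 2.483 1.843 -1.373
vertex 3.259 2.189 -0.757
endloop
endfacet
facet normal 0.759 -0.349 0.549
outer loop
vertex 3.512 1.652 -1.448
vertex 3.259 2.189 -0.757
vertex 2.317 0.597 -0.467
endloop
endfacet
facet normal 0.106 0.804 -0.585
outer loop
vertex 3.259 2.189 -0.757
vertex 2.483 1.843 -1.373
vertex 2.42 2.465 -0.53
endloop
endfacet
facet normal 0.267 0.018 0.964
outer loop
vertex 3.259 2.189 -0.757
vertex 2.42 2.465 -0.53
vertex 2.317 0.597 -0.467
endloop
endfacet
facet normal 0.107 0.804 -0.585
outer loop
vertex 2.42 2.465 -0.53
vertex 2.483 1.843 -1.373
vertex 1.629 2.273 -0.938
endloop
endfacet
facet normal -0.468 0.056 0.882
outer loop
vertex 2.42 2.465 -0.53
vertex 1.629 2.273 -0.938
vertex 2.317 0.597 -0.467
endloop
endfacet
facet normal 0.107 0.804 -0.585
outer loop
vertex 1.629 2.273 -0.938
vertex 2.483 1.843 -1.373
vertex 1.48 1.757 -1.674
endloop
endfacet
facet normal -0.893 -0.264 0.366
outer loop
vertex 1.629 2.273 -0.938
vertex 1.48 1.757 -1.674
vertex 2.317 0.597 -0.467
endloop
endfacet
facet normal 0.106 0.804 -0.585
outer loop
vertex 1.48 1.757 -1.674
vertex 2.483 1.843 -1.373
vertex 2.086 1.306 -2.184
endloop
endfacet
facet normal -0.687 -0.700 -0.197
outer loop
vertex 1.48 1.757 -1.674
vertex 2.086 1.306 -2.184
vertex 2.317 0.597 -0.467
endloop
endfacet
facet normal 0.107 0.804 -0.585
outer loop
vertex 2.086 1.306 -2.184
vertex 2.483 1.843 -1.373
vertex 2.991 1.259 -2.083
endloop
endfacet
facet normal -0.005 -0.925 -0.381
outer loop
vertex 2.086 1.306 -2.184
vertex 2.991 1.259 -2.083
vertex 2.317 0.597 -0.467
endloop
endfacet
facet normal 0.107 0.804 -0.585
outer loop
vertex 2.991 1.259 -2.083
vertex 2.483 1.843 -1.373
vertex 3.512 1.652 -1.448
endloop
endfacet
facet normal 0.638 -0.768 -0.048
outer loop
vertex 2.991 1.259 -2.083
vertex 3.512 1.652 -1.448
vertex 2.317 0.597 -0.467
endloop
endfacet
facet normal 0.248 0.783 -0.571
outer loop
vertex -1.2 3.07 3.751
vertex -1.987 2.841 3.095
vertex -2.001 3.462 3.941
endloop
endfacet
facet normal 0.409 0.450 0.794
outer loop
vertex -1.2 3.07 3.751
vertex -2.001 3.462 3.941
vertex -1.586 1.849 4.641
endloop
endfacet
facet normal 0.409 0.450 0.794
outer loop
vertex -1.586 1.849 4.641
vertex -2.001 3.462 3.941
vertex -2.386 2.24 4.832
endloop
endfacet
facet normal -0.247 -0.783 0.571
outer loop
vertex -1.586 1.849 4.641
vertex -2.386 2.24 4.832
vertex -2.373 1.619 3.985
endloop
endfacet
facet normal 0.248 0.783 -0.571
outer loop
vertex -2.001 3.462 3.941
vertex -1.987 2.841 3.095
vertex -2.791 3.386 3.494
endloop
endfacet
facet normal -0.432 0.616 0.659
outer loop
vertex -2.001 3.462 3.941
vertex -2.791 3.386 3.494
vertex -2.386 2.24 4.832
endloop
endfacet
facet normal -0.432 0.616 0.659
outer loop
vertex -2.386 2.24 4.832
vertex -2.791 3.386 3.494
vertex -3.177 2.164 4.384
endloop
endfacet
facet normal -0.248 -0.783 0.570
outer loop
vertex -2.386 2.24 4.832
vertex -3.177 2.164 4.384
vertex -2.373 1.619 3.985
endloop
endfacet
facet normal 0.247 0.783 -0.571
outer loop
vertex -2.791 3.386 3.494
vertex -1.987 2.841 3.095
vertex -2.976 2.899 2.746
endloop
endfacet
facet normal -0.947 0.319 0.027
outer loop
vertex -2.791 3.386 3.494
vertex -2.976 2.899 2.746
vertex -3.177 2.164 4.384
endloop
endfacet
facet normal -0.947 0.319 0.027
outer loop
vertex -3.177 2.164 4.384
vertex -2.976 2.899 2.746
vertex -3.362 1.678 3.637
endloop
endfacet
facet normal -0.248 -0.783 0.571
outer loop
vertex -3.177 2.164 4.384
vertex -3.362 1.678 3.637
vertex -2.373 1.619 3.985
endloop
endfacet
facet normal 0.247 0.783 -0.570
outer loop
vertex -2.976 2.899 2.746
vertex -1.987 2.841 3.095
vertex -2.416 2.369 2.261
endloop
endfacet
facet normal -0.749 -0.219 -0.625
outer loop
vertex -2.976 2.899 2.746
vertex -2.416 2.369 2.261
vertex -3.362 1.678 3.637
endloop
endfacet
facet normal -0.749 -0.218 -0.625
outer loop
vertex -3.362 1.678 3.637
vertex -2.416 2.369 2.261
vertex -2.802 1.147 3.151
endloop
endfacet
facet normal -0.247 -0.783 0.571
outer loop
vertex -3.362 1.678 3.637
vertex -2.802 1.147 3.151
vertex -2.373 1.619 3.985
endloop
endfacet
facet normal 0.248 0.783 -0.571
outer loop
vertex -2.416 2.369 2.261
vertex -1.987 2.841 3.095
vertex -1.534 2.194 2.404
endloop
endfacet
facet normal 0.013 -0.591 -0.806
outer loop
vertex -2.416 2.369 2.261
vertex -1.534 2.194 2.404
vertex -2.802 1.147 3.151
endloop
endfacet
facet normal 0.013 -0.591 -0.806
outer loop
vertex -2.802 1.147 3.151
vertex -1.534 2.194 2.404
vertex -1.919 0.972 3.294
endloop
endfacet
facet normal -0.248 -0.783 0.571
outer loop
vertex -2.802 1.147 3.151
vertex -1.919 0.972 3.294
vertex -2.373 1.619 3.985
endloop
endfacet
facet normal 0.248 0.783 -0.571
outer loop
vertex -1.534 2.194 2.404
vertex -1.987 2.841 3.095
vertex -0.992 2.506 3.067
endloop
endfacet
facet normal 0.765 -0.519 -0.381
outer loop
vertex -1.534 2.194 2.404
vertex -0.992 2.506 3.067
vertex -1.919 0.972 3.294
endloop
endfacet
facet normal 0.766 -0.519 -0.380
outer loop
vertex -1.919 0.972 3.294
vertex -0.992 2.506 3.067
vertex -1.378 1.284 3.957
endloop
endfacet
facet normal -0.248 -0.783 0.571
outer loop
vertex -1.919 0.972 3.294
vertex -1.378 1.284 3.957
vertex -2.373 1.619 3.985
endloop
endfacet
facet normal 0.248 0.783 -0.570
outer loop
vertex -0.992 2.506 3.067
vertex -1.987 2.841 3.095
vertex -1.2 3.07 3.751
endloop
endfacet
facet normal 0.942 -0.056 0.332
outer loop
vertex -0.992 2.506 3.067
vertex -1.2 3.07 3.751
vertex -1.378 1.284 3.957
endloop
endfacet
facet normal 0.942 -0.056 0.332
outer loop
vertex -1.378 1.284 3.957
vertex -1.2 3.07 3.751
vertex -1.586 1.849 4.641
endloop
endfacet
facet normal -0.247 -0.783 0.571
outer loop
vertex -1.378 1.284 3.957
vertex -1.586 1.849 4.641
vertex -2.373 1.619 3.985
endloop
endfacet

endsolid


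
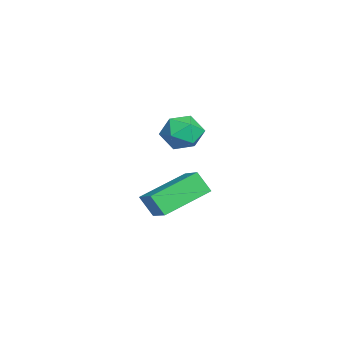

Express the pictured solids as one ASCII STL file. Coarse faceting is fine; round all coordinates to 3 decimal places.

solid 
facet normal -0.822 -0.364 -0.438
outer loop
vertex 3.018 -4.751 -0.449
vertex 2.027 -3.27 0.181
vertex 3.22 -4.293 -1.208
endloop
endfacet
facet normal 0.524 -0.784 -0.334
outer loop
vertex 4.133 -3.89 -0.721
vertex 3.018 -4.751 -0.449
vertex 3.22 -4.293 -1.208
endloop
endfacet
facet normal -0.822 -0.363 -0.439
outer loop
vertex 3.22 -4.293 -1.208
vertex 2.027 -3.27 0.181
vertex 2.23 -2.812 -0.578
endloop
endfacet
facet normal 0.223 0.504 -0.835
outer loop
vertex 2.23 -2.812 -0.578
vertex 4.133 -3.89 -0.721
vertex 3.22 -4.293 -1.208
endloop
endfacet
facet normal -0.223 -0.504 0.835
outer loop
vertex 3.018 -4.751 -0.449
vertex 2.94 -2.867 0.668
vertex 2.027 -3.27 0.181
endloop
endfacet
facet normal 0.524 -0.784 -0.333
outer loop
vertex 3.93 -4.348 0.038
vertex 3.018 -4.751 -0.449
vertex 4.133 -3.89 -0.721
endloop
endfacet
facet normal -0.223 -0.504 0.834
outer loop
vertex 3.93 -4.348 0.038
vertex 2.94 -2.867 0.668
vertex 3.018 -4.751 -0.449
endloop
endfacet
facet normal -0.524 0.784 0.333
outer loop
vertex 2.027 -3.27 0.181
vertex 2.94 -2.867 0.668
vertex 2.23 -2.812 -0.578
endloop
endfacet
facet normal 0.223 0.504 -0.834
outer loop
vertex 3.142 -2.409 -0.091
vertex 4.133 -3.89 -0.721
vertex 2.23 -2.812 -0.578
endloop
endfacet
facet normal -0.524 0.784 0.333
outer loop
vertex 2.23 -2.812 -0.578
vertex 2.94 -2.867 0.668
vertex 3.142 -2.409 -0.091
endloop
endfacet
facet normal 0.822 0.363 0.439
outer loop
vertex 3.142 -2.409 -0.091
vertex 3.93 -4.348 0.038
vertex 4.133 -3.89 -0.721
endloop
endfacet
facet normal 0.822 0.363 0.438
outer loop
vertex 2.94 -2.867 0.668
vertex 3.93 -4.348 0.038
vertex 3.142 -2.409 -0.091
endloop
endfacet
facet normal 0.065 0.083 0.994
outer loop
vertex -1.143 -3.121 1.52
vertex -0.71 -3.841 1.552
vertex -0.304 -3.109 1.464
endloop
endfacet
facet normal 0.035 0.726 0.686
outer loop
vertex -1.143 -3.121 1.52
vertex -0.304 -3.109 1.464
vertex -0.765 -2.615 0.965
endloop
endfacet
facet normal -0.568 0.763 0.308
outer loop
vertex -1.143 -3.121 1.52
vertex -0.765 -2.615 0.965
vertex -1.456 -3.04 0.743
endloop
endfacet
facet normal -0.913 0.142 0.383
outer loop
vertex -1.143 -3.121 1.52
vertex -1.456 -3.04 0.743
vertex -1.422 -3.798 1.106
endloop
endfacet
facet normal -0.522 -0.278 0.806
outer loop
vertex -1.143 -3.121 1.52
vertex -1.422 -3.798 1.106
vertex -0.71 -3.841 1.552
endloop
endfacet
facet normal 0.583 0.779 0.232
outer loop
vertex -0.765 -2.615 0.965
vertex -0.304 -3.109 1.464
vertex -0.098 -3.022 0.654
endloop
endfacet
facet normal 0.630 -0.262 0.731
outer loop
vertex -0.304 -3.109 1.464
vertex -0.71 -3.841 1.552
vertex -0.064 -3.78 1.017
endloop
endfacet
facet normal -0.318 -0.847 0.426
outer loop
vertex -0.71 -3.841 1.552
vertex -1.422 -3.798 1.106
vertex -0.755 -4.205 0.795
endloop
endfacet
facet normal -0.951 -0.167 -0.260
outer loop
vertex -1.422 -3.798 1.106
vertex -1.456 -3.04 0.743
vertex -1.216 -3.711 0.296
endloop
endfacet
facet normal -0.393 0.838 -0.379
outer loop
vertex -1.456 -3.04 0.743
vertex -0.765 -2.615 0.965
vertex -0.81 -2.979 0.208
endloop
endfacet
facet normal 0.913 -0.142 -0.383
outer loop
vertex -0.377 -3.699 0.24
vertex -0.098 -3.022 0.654
vertex -0.064 -3.78 1.017
endloop
endfacet
facet normal 0.568 -0.763 -0.308
outer loop
vertex -0.377 -3.699 0.24
vertex -0.064 -3.78 1.017
vertex -0.755 -4.205 0.795
endloop
endfacet
facet normal -0.035 -0.726 -0.686
outer loop
vertex -0.377 -3.699 0.24
vertex -0.755 -4.205 0.795
vertex -1.216 -3.711 0.296
endloop
endfacet
facet normal -0.065 -0.083 -0.994
outer loop
vertex -0.377 -3.699 0.24
vertex -1.216 -3.711 0.296
vertex -0.81 -2.979 0.208
endloop
endfacet
facet normal 0.522 0.278 -0.806
outer loop
vertex -0.377 -3.699 0.24
vertex -0.81 -2.979 0.208
vertex -0.098 -3.022 0.654
endloop
endfacet
facet normal 0.951 0.167 0.260
outer loop
vertex -0.064 -3.78 1.017
vertex -0.098 -3.022 0.654
vertex -0.304 -3.109 1.464
endloop
endfacet
facet normal 0.393 -0.838 0.379
outer loop
vertex -0.755 -4.205 0.795
vertex -0.064 -3.78 1.017
vertex -0.71 -3.841 1.552
endloop
endfacet
facet normal -0.583 -0.779 -0.232
outer loop
vertex -1.216 -3.711 0.296
vertex -0.755 -4.205 0.795
vertex -1.422 -3.798 1.106
endloop
endfacet
facet normal -0.630 0.262 -0.731
outer loop
vertex -0.81 -2.979 0.208
vertex -1.216 -3.711 0.296
vertex -1.456 -3.04 0.743
endloop
endfacet
facet normal 0.318 0.847 -0.426
outer loop
vertex -0.098 -3.022 0.654
vertex -0.81 -2.979 0.208
vertex -0.765 -2.615 0.965
endloop
endfacet

endsolid


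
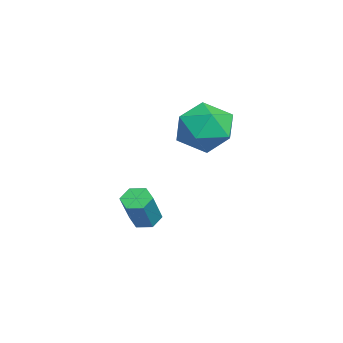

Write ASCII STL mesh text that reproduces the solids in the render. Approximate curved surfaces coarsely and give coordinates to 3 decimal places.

solid 
facet normal -0.553 0.205 -0.808
outer loop
vertex -3.639 -1.999 -2.038
vertex -3.935 -1.706 -1.761
vertex -3.533 -1.513 -1.987
endloop
endfacet
facet normal 0.805 -0.115 -0.582
outer loop
vertex -3.639 -1.999 -2.038
vertex -3.533 -1.513 -1.987
vertex -2.87 -2.286 -0.917
endloop
endfacet
facet normal 0.805 -0.116 -0.582
outer loop
vertex -2.87 -2.286 -0.917
vertex -3.533 -1.513 -1.987
vertex -2.763 -1.8 -0.866
endloop
endfacet
facet normal 0.555 -0.207 0.806
outer loop
vertex -2.87 -2.286 -0.917
vertex -2.763 -1.8 -0.866
vertex -3.165 -1.994 -0.639
endloop
endfacet
facet normal -0.553 0.207 -0.807
outer loop
vertex -3.533 -1.513 -1.987
vertex -3.935 -1.706 -1.761
vertex -3.829 -1.221 -1.709
endloop
endfacet
facet normal 0.586 0.785 -0.201
outer loop
vertex -3.533 -1.513 -1.987
vertex -3.829 -1.221 -1.709
vertex -2.763 -1.8 -0.866
endloop
endfacet
facet normal 0.586 0.785 -0.201
outer loop
vertex -2.763 -1.8 -0.866
vertex -3.829 -1.221 -1.709
vertex -3.059 -1.508 -0.588
endloop
endfacet
facet normal 0.555 -0.206 0.806
outer loop
vertex -2.763 -1.8 -0.866
vertex -3.059 -1.508 -0.588
vertex -3.165 -1.994 -0.639
endloop
endfacet
facet normal -0.554 0.208 -0.806
outer loop
vertex -3.829 -1.221 -1.709
vertex -3.935 -1.706 -1.761
vertex -4.23 -1.414 -1.483
endloop
endfacet
facet normal -0.218 0.899 0.380
outer loop
vertex -3.829 -1.221 -1.709
vertex -4.23 -1.414 -1.483
vertex -3.059 -1.508 -0.588
endloop
endfacet
facet normal -0.218 0.899 0.380
outer loop
vertex -3.059 -1.508 -0.588
vertex -4.23 -1.414 -1.483
vertex -3.461 -1.701 -0.362
endloop
endfacet
facet normal 0.553 -0.205 0.808
outer loop
vertex -3.059 -1.508 -0.588
vertex -3.461 -1.701 -0.362
vertex -3.165 -1.994 -0.639
endloop
endfacet
facet normal -0.555 0.207 -0.806
outer loop
vertex -4.23 -1.414 -1.483
vertex -3.935 -1.706 -1.761
vertex -4.337 -1.9 -1.534
endloop
endfacet
facet normal -0.805 0.116 0.582
outer loop
vertex -4.23 -1.414 -1.483
vertex -4.337 -1.9 -1.534
vertex -3.461 -1.701 -0.362
endloop
endfacet
facet normal -0.805 0.114 0.582
outer loop
vertex -3.461 -1.701 -0.362
vertex -4.337 -1.9 -1.534
vertex -3.567 -2.187 -0.413
endloop
endfacet
facet normal 0.553 -0.205 0.808
outer loop
vertex -3.461 -1.701 -0.362
vertex -3.567 -2.187 -0.413
vertex -3.165 -1.994 -0.639
endloop
endfacet
facet normal -0.555 0.206 -0.806
outer loop
vertex -4.337 -1.9 -1.534
vertex -3.935 -1.706 -1.761
vertex -4.041 -2.192 -1.812
endloop
endfacet
facet normal -0.586 -0.785 0.201
outer loop
vertex -4.337 -1.9 -1.534
vertex -4.041 -2.192 -1.812
vertex -3.567 -2.187 -0.413
endloop
endfacet
facet normal -0.586 -0.785 0.201
outer loop
vertex -3.567 -2.187 -0.413
vertex -4.041 -2.192 -1.812
vertex -3.271 -2.479 -0.691
endloop
endfacet
facet normal 0.553 -0.207 0.807
outer loop
vertex -3.567 -2.187 -0.413
vertex -3.271 -2.479 -0.691
vertex -3.165 -1.994 -0.639
endloop
endfacet
facet normal -0.553 0.205 -0.808
outer loop
vertex -4.041 -2.192 -1.812
vertex -3.935 -1.706 -1.761
vertex -3.639 -1.999 -2.038
endloop
endfacet
facet normal 0.218 -0.899 -0.380
outer loop
vertex -4.041 -2.192 -1.812
vertex -3.639 -1.999 -2.038
vertex -3.271 -2.479 -0.691
endloop
endfacet
facet normal 0.218 -0.899 -0.380
outer loop
vertex -3.271 -2.479 -0.691
vertex -3.639 -1.999 -2.038
vertex -2.87 -2.286 -0.917
endloop
endfacet
facet normal 0.554 -0.208 0.806
outer loop
vertex -3.271 -2.479 -0.691
vertex -2.87 -2.286 -0.917
vertex -3.165 -1.994 -0.639
endloop
endfacet
facet normal 0.036 0.419 0.907
outer loop
vertex -3.801 0.834 2.436
vertex -4.062 -0.037 2.849
vertex -3.097 0.181 2.71
endloop
endfacet
facet normal 0.498 0.732 0.465
outer loop
vertex -3.801 0.834 2.436
vertex -3.097 0.181 2.71
vertex -3.013 0.673 1.845
endloop
endfacet
facet normal 0.132 0.987 -0.093
outer loop
vertex -3.801 0.834 2.436
vertex -3.013 0.673 1.845
vertex -3.926 0.758 1.448
endloop
endfacet
facet normal -0.557 0.831 0.007
outer loop
vertex -3.801 0.834 2.436
vertex -3.926 0.758 1.448
vertex -4.574 0.319 2.069
endloop
endfacet
facet normal -0.616 0.481 0.624
outer loop
vertex -3.801 0.834 2.436
vertex -4.574 0.319 2.069
vertex -4.062 -0.037 2.849
endloop
endfacet
facet normal 0.947 0.232 0.224
outer loop
vertex -3.013 0.673 1.845
vertex -3.097 0.181 2.71
vertex -2.786 -0.299 1.891
endloop
endfacet
facet normal 0.198 -0.275 0.941
outer loop
vertex -3.097 0.181 2.71
vertex -4.062 -0.037 2.849
vertex -3.434 -0.738 2.512
endloop
endfacet
facet normal -0.858 -0.178 0.482
outer loop
vertex -4.062 -0.037 2.849
vertex -4.574 0.319 2.069
vertex -4.347 -0.653 2.115
endloop
endfacet
facet normal -0.761 0.391 -0.518
outer loop
vertex -4.574 0.319 2.069
vertex -3.926 0.758 1.448
vertex -4.263 -0.161 1.25
endloop
endfacet
facet normal 0.355 0.644 -0.678
outer loop
vertex -3.926 0.758 1.448
vertex -3.013 0.673 1.845
vertex -3.298 0.057 1.111
endloop
endfacet
facet normal 0.557 -0.831 -0.007
outer loop
vertex -3.559 -0.814 1.524
vertex -2.786 -0.299 1.891
vertex -3.434 -0.738 2.512
endloop
endfacet
facet normal -0.132 -0.987 0.093
outer loop
vertex -3.559 -0.814 1.524
vertex -3.434 -0.738 2.512
vertex -4.347 -0.653 2.115
endloop
endfacet
facet normal -0.498 -0.732 -0.465
outer loop
vertex -3.559 -0.814 1.524
vertex -4.347 -0.653 2.115
vertex -4.263 -0.161 1.25
endloop
endfacet
facet normal -0.036 -0.419 -0.907
outer loop
vertex -3.559 -0.814 1.524
vertex -4.263 -0.161 1.25
vertex -3.298 0.057 1.111
endloop
endfacet
facet normal 0.616 -0.481 -0.624
outer loop
vertex -3.559 -0.814 1.524
vertex -3.298 0.057 1.111
vertex -2.786 -0.299 1.891
endloop
endfacet
facet normal 0.761 -0.391 0.518
outer loop
vertex -3.434 -0.738 2.512
vertex -2.786 -0.299 1.891
vertex -3.097 0.181 2.71
endloop
endfacet
facet normal -0.355 -0.644 0.678
outer loop
vertex -4.347 -0.653 2.115
vertex -3.434 -0.738 2.512
vertex -4.062 -0.037 2.849
endloop
endfacet
facet normal -0.947 -0.232 -0.224
outer loop
vertex -4.263 -0.161 1.25
vertex -4.347 -0.653 2.115
vertex -4.574 0.319 2.069
endloop
endfacet
facet normal -0.198 0.275 -0.941
outer loop
vertex -3.298 0.057 1.111
vertex -4.263 -0.161 1.25
vertex -3.926 0.758 1.448
endloop
endfacet
facet normal 0.858 0.178 -0.482
outer loop
vertex -2.786 -0.299 1.891
vertex -3.298 0.057 1.111
vertex -3.013 0.673 1.845
endloop
endfacet

endsolid


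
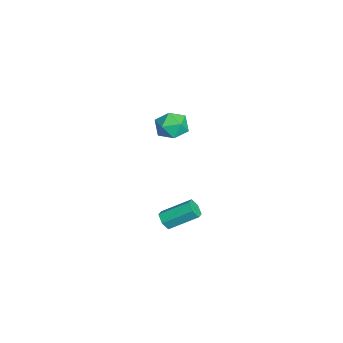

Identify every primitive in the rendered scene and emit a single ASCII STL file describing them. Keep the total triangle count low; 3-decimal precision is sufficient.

solid 
facet normal -0.046 -0.846 -0.531
outer loop
vertex 3.394 -0.052 1.626
vertex 2.932 -0.192 1.889
vertex 2.905 0.101 1.425
endloop
endfacet
facet normal 0.457 0.455 -0.765
outer loop
vertex 3.394 -0.052 1.626
vertex 2.905 0.101 1.425
vertex 3.469 1.353 2.507
endloop
endfacet
facet normal 0.456 0.455 -0.765
outer loop
vertex 3.469 1.353 2.507
vertex 2.905 0.101 1.425
vertex 2.98 1.505 2.306
endloop
endfacet
facet normal 0.045 0.846 0.531
outer loop
vertex 3.469 1.353 2.507
vertex 2.98 1.505 2.306
vertex 3.008 1.212 2.771
endloop
endfacet
facet normal -0.045 -0.846 -0.532
outer loop
vertex 2.905 0.101 1.425
vertex 2.932 -0.192 1.889
vertex 2.444 -0.04 1.688
endloop
endfacet
facet normal -0.542 0.467 -0.699
outer loop
vertex 2.905 0.101 1.425
vertex 2.444 -0.04 1.688
vertex 2.98 1.505 2.306
endloop
endfacet
facet normal -0.542 0.467 -0.698
outer loop
vertex 2.98 1.505 2.306
vertex 2.444 -0.04 1.688
vertex 2.519 1.365 2.57
endloop
endfacet
facet normal 0.047 0.846 0.531
outer loop
vertex 2.98 1.505 2.306
vertex 2.519 1.365 2.57
vertex 3.008 1.212 2.771
endloop
endfacet
facet normal -0.045 -0.846 -0.531
outer loop
vertex 2.444 -0.04 1.688
vertex 2.932 -0.192 1.889
vertex 2.471 -0.333 2.153
endloop
endfacet
facet normal -0.998 0.012 0.066
outer loop
vertex 2.444 -0.04 1.688
vertex 2.471 -0.333 2.153
vertex 2.519 1.365 2.57
endloop
endfacet
facet normal -0.998 0.012 0.066
outer loop
vertex 2.519 1.365 2.57
vertex 2.471 -0.333 2.153
vertex 2.546 1.072 3.034
endloop
endfacet
facet normal 0.046 0.846 0.531
outer loop
vertex 2.519 1.365 2.57
vertex 2.546 1.072 3.034
vertex 3.008 1.212 2.771
endloop
endfacet
facet normal -0.045 -0.846 -0.531
outer loop
vertex 2.471 -0.333 2.153
vertex 2.932 -0.192 1.889
vertex 2.96 -0.485 2.354
endloop
endfacet
facet normal -0.456 -0.455 0.765
outer loop
vertex 2.471 -0.333 2.153
vertex 2.96 -0.485 2.354
vertex 2.546 1.072 3.034
endloop
endfacet
facet normal -0.457 -0.455 0.764
outer loop
vertex 2.546 1.072 3.034
vertex 2.96 -0.485 2.354
vertex 3.035 0.919 3.235
endloop
endfacet
facet normal 0.046 0.846 0.531
outer loop
vertex 2.546 1.072 3.034
vertex 3.035 0.919 3.235
vertex 3.008 1.212 2.771
endloop
endfacet
facet normal -0.047 -0.846 -0.531
outer loop
vertex 2.96 -0.485 2.354
vertex 2.932 -0.192 1.889
vertex 3.421 -0.345 2.09
endloop
endfacet
facet normal 0.542 -0.467 0.699
outer loop
vertex 2.96 -0.485 2.354
vertex 3.421 -0.345 2.09
vertex 3.035 0.919 3.235
endloop
endfacet
facet normal 0.542 -0.468 0.699
outer loop
vertex 3.035 0.919 3.235
vertex 3.421 -0.345 2.09
vertex 3.496 1.06 2.972
endloop
endfacet
facet normal 0.045 0.846 0.532
outer loop
vertex 3.035 0.919 3.235
vertex 3.496 1.06 2.972
vertex 3.008 1.212 2.771
endloop
endfacet
facet normal -0.046 -0.846 -0.531
outer loop
vertex 3.421 -0.345 2.09
vertex 2.932 -0.192 1.889
vertex 3.394 -0.052 1.626
endloop
endfacet
facet normal 0.998 -0.012 -0.066
outer loop
vertex 3.421 -0.345 2.09
vertex 3.394 -0.052 1.626
vertex 3.496 1.06 2.972
endloop
endfacet
facet normal 0.998 -0.012 -0.066
outer loop
vertex 3.496 1.06 2.972
vertex 3.394 -0.052 1.626
vertex 3.469 1.353 2.507
endloop
endfacet
facet normal 0.045 0.846 0.531
outer loop
vertex 3.496 1.06 2.972
vertex 3.469 1.353 2.507
vertex 3.008 1.212 2.771
endloop
endfacet
facet normal 0.089 0.458 0.885
outer loop
vertex -4.004 1.152 4.062
vertex -3.776 0.327 4.466
vertex -3.098 0.883 4.11
endloop
endfacet
facet normal 0.250 0.903 0.350
outer loop
vertex -4.004 1.152 4.062
vertex -3.098 0.883 4.11
vertex -3.432 1.282 3.319
endloop
endfacet
facet normal -0.318 0.945 -0.080
outer loop
vertex -4.004 1.152 4.062
vertex -3.432 1.282 3.319
vertex -4.317 0.973 3.187
endloop
endfacet
facet normal -0.830 0.525 0.189
outer loop
vertex -4.004 1.152 4.062
vertex -4.317 0.973 3.187
vertex -4.529 0.383 3.895
endloop
endfacet
facet normal -0.578 0.224 0.784
outer loop
vertex -4.004 1.152 4.062
vertex -4.529 0.383 3.895
vertex -3.776 0.327 4.466
endloop
endfacet
facet normal 0.788 0.616 -0.022
outer loop
vertex -3.432 1.282 3.319
vertex -3.098 0.883 4.11
vertex -2.851 0.537 3.265
endloop
endfacet
facet normal 0.528 -0.104 0.843
outer loop
vertex -3.098 0.883 4.11
vertex -3.776 0.327 4.466
vertex -3.063 -0.053 3.973
endloop
endfacet
facet normal -0.552 -0.480 0.681
outer loop
vertex -3.776 0.327 4.466
vertex -4.529 0.383 3.895
vertex -3.948 -0.362 3.841
endloop
endfacet
facet normal -0.959 0.006 -0.283
outer loop
vertex -4.529 0.383 3.895
vertex -4.317 0.973 3.187
vertex -4.282 0.037 3.05
endloop
endfacet
facet normal -0.132 0.684 -0.718
outer loop
vertex -4.317 0.973 3.187
vertex -3.432 1.282 3.319
vertex -3.604 0.593 2.694
endloop
endfacet
facet normal 0.830 -0.525 -0.189
outer loop
vertex -3.376 -0.232 3.098
vertex -2.851 0.537 3.265
vertex -3.063 -0.053 3.973
endloop
endfacet
facet normal 0.318 -0.945 0.080
outer loop
vertex -3.376 -0.232 3.098
vertex -3.063 -0.053 3.973
vertex -3.948 -0.362 3.841
endloop
endfacet
facet normal -0.250 -0.903 -0.350
outer loop
vertex -3.376 -0.232 3.098
vertex -3.948 -0.362 3.841
vertex -4.282 0.037 3.05
endloop
endfacet
facet normal -0.089 -0.458 -0.885
outer loop
vertex -3.376 -0.232 3.098
vertex -4.282 0.037 3.05
vertex -3.604 0.593 2.694
endloop
endfacet
facet normal 0.578 -0.224 -0.784
outer loop
vertex -3.376 -0.232 3.098
vertex -3.604 0.593 2.694
vertex -2.851 0.537 3.265
endloop
endfacet
facet normal 0.959 -0.006 0.283
outer loop
vertex -3.063 -0.053 3.973
vertex -2.851 0.537 3.265
vertex -3.098 0.883 4.11
endloop
endfacet
facet normal 0.132 -0.684 0.718
outer loop
vertex -3.948 -0.362 3.841
vertex -3.063 -0.053 3.973
vertex -3.776 0.327 4.466
endloop
endfacet
facet normal -0.788 -0.616 0.022
outer loop
vertex -4.282 0.037 3.05
vertex -3.948 -0.362 3.841
vertex -4.529 0.383 3.895
endloop
endfacet
facet normal -0.528 0.104 -0.843
outer loop
vertex -3.604 0.593 2.694
vertex -4.282 0.037 3.05
vertex -4.317 0.973 3.187
endloop
endfacet
facet normal 0.552 0.480 -0.681
outer loop
vertex -2.851 0.537 3.265
vertex -3.604 0.593 2.694
vertex -3.432 1.282 3.319
endloop
endfacet

endsolid


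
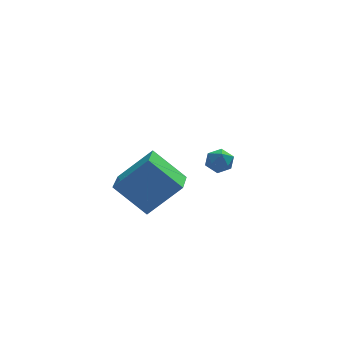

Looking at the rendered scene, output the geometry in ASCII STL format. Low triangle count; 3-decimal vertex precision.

solid 
facet normal -0.645 0.365 0.671
outer loop
vertex -2.215 -4.177 3.768
vertex -1.756 -2.604 3.353
vertex -3.65 -4.131 2.362
endloop
endfacet
facet normal -0.271 -0.931 0.246
outer loop
vertex -2.404 -4.836 1.067
vertex -2.215 -4.177 3.768
vertex -3.65 -4.131 2.362
endloop
endfacet
facet normal -0.646 0.366 0.670
outer loop
vertex -3.65 -4.131 2.362
vertex -1.756 -2.604 3.353
vertex -3.191 -2.558 1.946
endloop
endfacet
facet normal -0.714 0.023 -0.700
outer loop
vertex -3.191 -2.558 1.946
vertex -2.404 -4.836 1.067
vertex -3.65 -4.131 2.362
endloop
endfacet
facet normal 0.714 -0.024 0.700
outer loop
vertex -2.215 -4.177 3.768
vertex -0.51 -3.309 2.058
vertex -1.756 -2.604 3.353
endloop
endfacet
facet normal -0.271 -0.931 0.246
outer loop
vertex -0.969 -4.882 2.474
vertex -2.215 -4.177 3.768
vertex -2.404 -4.836 1.067
endloop
endfacet
facet normal 0.714 -0.023 0.700
outer loop
vertex -0.969 -4.882 2.474
vertex -0.51 -3.309 2.058
vertex -2.215 -4.177 3.768
endloop
endfacet
facet normal 0.271 0.931 -0.246
outer loop
vertex -1.756 -2.604 3.353
vertex -0.51 -3.309 2.058
vertex -3.191 -2.558 1.946
endloop
endfacet
facet normal -0.714 0.024 -0.700
outer loop
vertex -1.945 -3.263 0.652
vertex -2.404 -4.836 1.067
vertex -3.191 -2.558 1.946
endloop
endfacet
facet normal 0.271 0.931 -0.246
outer loop
vertex -3.191 -2.558 1.946
vertex -0.51 -3.309 2.058
vertex -1.945 -3.263 0.652
endloop
endfacet
facet normal 0.646 -0.365 -0.671
outer loop
vertex -1.945 -3.263 0.652
vertex -0.969 -4.882 2.474
vertex -2.404 -4.836 1.067
endloop
endfacet
facet normal 0.645 -0.366 -0.671
outer loop
vertex -0.51 -3.309 2.058
vertex -0.969 -4.882 2.474
vertex -1.945 -3.263 0.652
endloop
endfacet
facet normal -0.830 0.548 0.098
outer loop
vertex 1.661 2.039 -0.149
vertex 1.275 1.494 -0.371
vertex 1.408 1.573 0.316
endloop
endfacet
facet normal -0.335 0.750 0.570
outer loop
vertex 1.661 2.039 -0.149
vertex 1.408 1.573 0.316
vertex 2.066 1.816 0.383
endloop
endfacet
facet normal 0.248 0.946 0.208
outer loop
vertex 1.661 2.039 -0.149
vertex 2.066 1.816 0.383
vertex 2.339 1.886 -0.263
endloop
endfacet
facet normal 0.113 0.865 -0.488
outer loop
vertex 1.661 2.039 -0.149
vertex 2.339 1.886 -0.263
vertex 1.85 1.687 -0.729
endloop
endfacet
facet normal -0.554 0.619 -0.556
outer loop
vertex 1.661 2.039 -0.149
vertex 1.85 1.687 -0.729
vertex 1.275 1.494 -0.371
endloop
endfacet
facet normal -0.166 0.183 0.969
outer loop
vertex 2.066 1.816 0.383
vertex 1.408 1.573 0.316
vertex 1.93 1.133 0.489
endloop
endfacet
facet normal -0.968 -0.144 0.204
outer loop
vertex 1.408 1.573 0.316
vertex 1.275 1.494 -0.371
vertex 1.441 0.934 0.023
endloop
endfacet
facet normal -0.521 -0.029 -0.853
outer loop
vertex 1.275 1.494 -0.371
vertex 1.85 1.687 -0.729
vertex 1.714 1.004 -0.623
endloop
endfacet
facet normal 0.558 0.370 -0.743
outer loop
vertex 1.85 1.687 -0.729
vertex 2.339 1.886 -0.263
vertex 2.372 1.247 -0.556
endloop
endfacet
facet normal 0.777 0.500 0.383
outer loop
vertex 2.339 1.886 -0.263
vertex 2.066 1.816 0.383
vertex 2.505 1.326 0.131
endloop
endfacet
facet normal -0.113 -0.865 0.488
outer loop
vertex 2.119 0.781 -0.091
vertex 1.93 1.133 0.489
vertex 1.441 0.934 0.023
endloop
endfacet
facet normal -0.248 -0.946 -0.208
outer loop
vertex 2.119 0.781 -0.091
vertex 1.441 0.934 0.023
vertex 1.714 1.004 -0.623
endloop
endfacet
facet normal 0.335 -0.750 -0.570
outer loop
vertex 2.119 0.781 -0.091
vertex 1.714 1.004 -0.623
vertex 2.372 1.247 -0.556
endloop
endfacet
facet normal 0.830 -0.548 -0.098
outer loop
vertex 2.119 0.781 -0.091
vertex 2.372 1.247 -0.556
vertex 2.505 1.326 0.131
endloop
endfacet
facet normal 0.554 -0.619 0.556
outer loop
vertex 2.119 0.781 -0.091
vertex 2.505 1.326 0.131
vertex 1.93 1.133 0.489
endloop
endfacet
facet normal -0.558 -0.370 0.743
outer loop
vertex 1.441 0.934 0.023
vertex 1.93 1.133 0.489
vertex 1.408 1.573 0.316
endloop
endfacet
facet normal -0.777 -0.500 -0.383
outer loop
vertex 1.714 1.004 -0.623
vertex 1.441 0.934 0.023
vertex 1.275 1.494 -0.371
endloop
endfacet
facet normal 0.166 -0.183 -0.969
outer loop
vertex 2.372 1.247 -0.556
vertex 1.714 1.004 -0.623
vertex 1.85 1.687 -0.729
endloop
endfacet
facet normal 0.968 0.144 -0.204
outer loop
vertex 2.505 1.326 0.131
vertex 2.372 1.247 -0.556
vertex 2.339 1.886 -0.263
endloop
endfacet
facet normal 0.521 0.029 0.853
outer loop
vertex 1.93 1.133 0.489
vertex 2.505 1.326 0.131
vertex 2.066 1.816 0.383
endloop
endfacet

endsolid


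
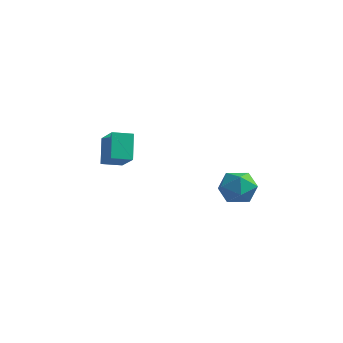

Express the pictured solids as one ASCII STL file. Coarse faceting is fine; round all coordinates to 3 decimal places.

solid 
facet normal -0.344 0.515 0.785
outer loop
vertex -0.901 -4.315 4.102
vertex -0.191 -3.482 3.867
vertex -2.12 -3.565 3.077
endloop
endfacet
facet normal -0.634 -0.744 0.209
outer loop
vertex -1.549 -4.418 1.773
vertex -0.901 -4.315 4.102
vertex -2.12 -3.565 3.077
endloop
endfacet
facet normal -0.344 0.513 0.786
outer loop
vertex -2.12 -3.565 3.077
vertex -0.191 -3.482 3.867
vertex -1.41 -2.731 2.843
endloop
endfacet
facet normal -0.692 0.426 -0.582
outer loop
vertex -1.41 -2.731 2.843
vertex -1.549 -4.418 1.773
vertex -2.12 -3.565 3.077
endloop
endfacet
facet normal 0.693 -0.426 0.582
outer loop
vertex -0.901 -4.315 4.102
vertex 0.38 -4.335 2.563
vertex -0.191 -3.482 3.867
endloop
endfacet
facet normal -0.634 -0.744 0.209
outer loop
vertex -0.33 -5.169 2.797
vertex -0.901 -4.315 4.102
vertex -1.549 -4.418 1.773
endloop
endfacet
facet normal 0.693 -0.426 0.582
outer loop
vertex -0.33 -5.169 2.797
vertex 0.38 -4.335 2.563
vertex -0.901 -4.315 4.102
endloop
endfacet
facet normal 0.634 0.744 -0.209
outer loop
vertex -0.191 -3.482 3.867
vertex 0.38 -4.335 2.563
vertex -1.41 -2.731 2.843
endloop
endfacet
facet normal -0.693 0.426 -0.582
outer loop
vertex -0.839 -3.585 1.538
vertex -1.549 -4.418 1.773
vertex -1.41 -2.731 2.843
endloop
endfacet
facet normal 0.634 0.744 -0.210
outer loop
vertex -1.41 -2.731 2.843
vertex 0.38 -4.335 2.563
vertex -0.839 -3.585 1.538
endloop
endfacet
facet normal 0.343 -0.514 -0.786
outer loop
vertex -0.839 -3.585 1.538
vertex -0.33 -5.169 2.797
vertex -1.549 -4.418 1.773
endloop
endfacet
facet normal 0.345 -0.514 -0.786
outer loop
vertex 0.38 -4.335 2.563
vertex -0.33 -5.169 2.797
vertex -0.839 -3.585 1.538
endloop
endfacet
facet normal -0.805 0.348 -0.480
outer loop
vertex 1.831 2.642 -2.574
vertex 1.134 2.042 -1.839
vertex 1.455 3.145 -1.578
endloop
endfacet
facet normal -0.267 0.816 -0.513
outer loop
vertex 1.831 2.642 -2.574
vertex 1.455 3.145 -1.578
vertex 2.57 3.291 -1.927
endloop
endfacet
facet normal 0.288 0.491 -0.822
outer loop
vertex 1.831 2.642 -2.574
vertex 2.57 3.291 -1.927
vertex 2.938 2.279 -2.403
endloop
endfacet
facet normal 0.094 -0.176 -0.980
outer loop
vertex 1.831 2.642 -2.574
vertex 2.938 2.279 -2.403
vertex 2.051 1.507 -2.349
endloop
endfacet
facet normal -0.582 -0.265 -0.769
outer loop
vertex 1.831 2.642 -2.574
vertex 2.051 1.507 -2.349
vertex 1.134 2.042 -1.839
endloop
endfacet
facet normal -0.081 0.985 0.155
outer loop
vertex 2.57 3.291 -1.927
vertex 1.455 3.145 -1.578
vertex 2.329 3.093 -0.791
endloop
endfacet
facet normal -0.951 0.228 0.208
outer loop
vertex 1.455 3.145 -1.578
vertex 1.134 2.042 -1.839
vertex 1.442 2.321 -0.737
endloop
endfacet
facet normal -0.590 -0.765 -0.258
outer loop
vertex 1.134 2.042 -1.839
vertex 2.051 1.507 -2.349
vertex 1.81 1.309 -1.213
endloop
endfacet
facet normal 0.504 -0.621 -0.601
outer loop
vertex 2.051 1.507 -2.349
vertex 2.938 2.279 -2.403
vertex 2.925 1.455 -1.562
endloop
endfacet
facet normal 0.818 0.460 -0.345
outer loop
vertex 2.938 2.279 -2.403
vertex 2.57 3.291 -1.927
vertex 3.246 2.558 -1.301
endloop
endfacet
facet normal -0.094 0.176 0.980
outer loop
vertex 2.549 1.958 -0.566
vertex 2.329 3.093 -0.791
vertex 1.442 2.321 -0.737
endloop
endfacet
facet normal -0.288 -0.491 0.822
outer loop
vertex 2.549 1.958 -0.566
vertex 1.442 2.321 -0.737
vertex 1.81 1.309 -1.213
endloop
endfacet
facet normal 0.267 -0.816 0.513
outer loop
vertex 2.549 1.958 -0.566
vertex 1.81 1.309 -1.213
vertex 2.925 1.455 -1.562
endloop
endfacet
facet normal 0.805 -0.348 0.480
outer loop
vertex 2.549 1.958 -0.566
vertex 2.925 1.455 -1.562
vertex 3.246 2.558 -1.301
endloop
endfacet
facet normal 0.582 0.265 0.769
outer loop
vertex 2.549 1.958 -0.566
vertex 3.246 2.558 -1.301
vertex 2.329 3.093 -0.791
endloop
endfacet
facet normal -0.504 0.621 0.601
outer loop
vertex 1.442 2.321 -0.737
vertex 2.329 3.093 -0.791
vertex 1.455 3.145 -1.578
endloop
endfacet
facet normal -0.818 -0.460 0.345
outer loop
vertex 1.81 1.309 -1.213
vertex 1.442 2.321 -0.737
vertex 1.134 2.042 -1.839
endloop
endfacet
facet normal 0.081 -0.985 -0.155
outer loop
vertex 2.925 1.455 -1.562
vertex 1.81 1.309 -1.213
vertex 2.051 1.507 -2.349
endloop
endfacet
facet normal 0.951 -0.228 -0.208
outer loop
vertex 3.246 2.558 -1.301
vertex 2.925 1.455 -1.562
vertex 2.938 2.279 -2.403
endloop
endfacet
facet normal 0.590 0.765 0.258
outer loop
vertex 2.329 3.093 -0.791
vertex 3.246 2.558 -1.301
vertex 2.57 3.291 -1.927
endloop
endfacet

endsolid


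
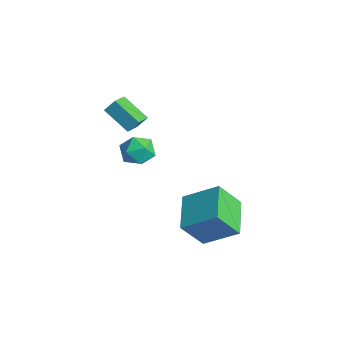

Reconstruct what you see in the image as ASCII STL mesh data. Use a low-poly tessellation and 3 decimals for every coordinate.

solid 
facet normal -0.845 0.471 0.253
outer loop
vertex 2.738 3.605 0.724
vertex 2.912 4.734 -0.794
vertex 1.627 2.229 -0.426
endloop
endfacet
facet normal -0.091 -0.594 0.799
outer loop
vertex 3.428 1.226 -0.966
vertex 2.738 3.605 0.724
vertex 1.627 2.229 -0.426
endloop
endfacet
facet normal -0.845 0.471 0.253
outer loop
vertex 1.627 2.229 -0.426
vertex 2.912 4.734 -0.794
vertex 1.801 3.358 -1.945
endloop
endfacet
facet normal -0.527 -0.652 -0.545
outer loop
vertex 1.801 3.358 -1.945
vertex 3.428 1.226 -0.966
vertex 1.627 2.229 -0.426
endloop
endfacet
facet normal 0.527 0.652 0.545
outer loop
vertex 2.738 3.605 0.724
vertex 4.713 3.731 -1.334
vertex 2.912 4.734 -0.794
endloop
endfacet
facet normal -0.092 -0.594 0.799
outer loop
vertex 4.539 2.602 0.185
vertex 2.738 3.605 0.724
vertex 3.428 1.226 -0.966
endloop
endfacet
facet normal 0.526 0.652 0.545
outer loop
vertex 4.539 2.602 0.185
vertex 4.713 3.731 -1.334
vertex 2.738 3.605 0.724
endloop
endfacet
facet normal 0.091 0.594 -0.799
outer loop
vertex 2.912 4.734 -0.794
vertex 4.713 3.731 -1.334
vertex 1.801 3.358 -1.945
endloop
endfacet
facet normal -0.526 -0.652 -0.545
outer loop
vertex 3.602 2.355 -2.484
vertex 3.428 1.226 -0.966
vertex 1.801 3.358 -1.945
endloop
endfacet
facet normal 0.092 0.594 -0.799
outer loop
vertex 1.801 3.358 -1.945
vertex 4.713 3.731 -1.334
vertex 3.602 2.355 -2.484
endloop
endfacet
facet normal 0.845 -0.471 -0.253
outer loop
vertex 3.602 2.355 -2.484
vertex 4.539 2.602 0.185
vertex 3.428 1.226 -0.966
endloop
endfacet
facet normal 0.845 -0.471 -0.253
outer loop
vertex 4.713 3.731 -1.334
vertex 4.539 2.602 0.185
vertex 3.602 2.355 -2.484
endloop
endfacet
facet normal -0.603 0.713 -0.358
outer loop
vertex -3.003 0.74 3.599
vertex -2.802 1.235 4.247
vertex -1.702 1.39 2.7
endloop
endfacet
facet normal -0.239 -0.589 -0.772
outer loop
vertex -1.038 0.605 3.093
vertex -3.003 0.74 3.599
vertex -1.702 1.39 2.7
endloop
endfacet
facet normal -0.603 0.713 -0.358
outer loop
vertex -1.702 1.39 2.7
vertex -2.802 1.235 4.247
vertex -1.501 1.885 3.348
endloop
endfacet
facet normal 0.761 0.380 -0.526
outer loop
vertex -1.501 1.885 3.348
vertex -1.038 0.605 3.093
vertex -1.702 1.39 2.7
endloop
endfacet
facet normal -0.761 -0.380 0.526
outer loop
vertex -3.003 0.74 3.599
vertex -2.138 0.45 4.64
vertex -2.802 1.235 4.247
endloop
endfacet
facet normal -0.239 -0.589 -0.772
outer loop
vertex -2.339 -0.045 3.992
vertex -3.003 0.74 3.599
vertex -1.038 0.605 3.093
endloop
endfacet
facet normal -0.761 -0.380 0.526
outer loop
vertex -2.339 -0.045 3.992
vertex -2.138 0.45 4.64
vertex -3.003 0.74 3.599
endloop
endfacet
facet normal 0.239 0.589 0.772
outer loop
vertex -2.802 1.235 4.247
vertex -2.138 0.45 4.64
vertex -1.501 1.885 3.348
endloop
endfacet
facet normal 0.761 0.380 -0.526
outer loop
vertex -0.837 1.1 3.741
vertex -1.038 0.605 3.093
vertex -1.501 1.885 3.348
endloop
endfacet
facet normal 0.239 0.589 0.772
outer loop
vertex -1.501 1.885 3.348
vertex -2.138 0.45 4.64
vertex -0.837 1.1 3.741
endloop
endfacet
facet normal 0.603 -0.713 0.358
outer loop
vertex -0.837 1.1 3.741
vertex -2.339 -0.045 3.992
vertex -1.038 0.605 3.093
endloop
endfacet
facet normal 0.603 -0.713 0.358
outer loop
vertex -2.138 0.45 4.64
vertex -2.339 -0.045 3.992
vertex -0.837 1.1 3.741
endloop
endfacet
facet normal -0.564 0.807 0.177
outer loop
vertex -2.831 2.541 -0.212
vertex -3.351 2.028 0.47
vertex -2.536 2.538 0.743
endloop
endfacet
facet normal 0.094 0.995 -0.026
outer loop
vertex -2.831 2.541 -0.212
vertex -2.536 2.538 0.743
vertex -1.861 2.455 0.011
endloop
endfacet
facet normal 0.217 0.712 -0.668
outer loop
vertex -2.831 2.541 -0.212
vertex -1.861 2.455 0.011
vertex -2.258 1.895 -0.714
endloop
endfacet
facet normal -0.366 0.347 -0.864
outer loop
vertex -2.831 2.541 -0.212
vertex -2.258 1.895 -0.714
vertex -3.179 1.631 -0.43
endloop
endfacet
facet normal -0.848 0.406 -0.341
outer loop
vertex -2.831 2.541 -0.212
vertex -3.179 1.631 -0.43
vertex -3.351 2.028 0.47
endloop
endfacet
facet normal 0.558 0.707 0.434
outer loop
vertex -1.861 2.455 0.011
vertex -2.536 2.538 0.743
vertex -1.781 1.889 0.83
endloop
endfacet
facet normal -0.507 0.402 0.762
outer loop
vertex -2.536 2.538 0.743
vertex -3.351 2.028 0.47
vertex -2.702 1.625 1.114
endloop
endfacet
facet normal -0.966 -0.246 -0.076
outer loop
vertex -3.351 2.028 0.47
vertex -3.179 1.631 -0.43
vertex -3.099 1.065 0.389
endloop
endfacet
facet normal -0.187 -0.341 -0.922
outer loop
vertex -3.179 1.631 -0.43
vertex -2.258 1.895 -0.714
vertex -2.424 0.982 -0.343
endloop
endfacet
facet normal 0.756 0.249 -0.606
outer loop
vertex -2.258 1.895 -0.714
vertex -1.861 2.455 0.011
vertex -1.609 1.492 -0.07
endloop
endfacet
facet normal 0.366 -0.347 0.864
outer loop
vertex -2.129 0.979 0.612
vertex -1.781 1.889 0.83
vertex -2.702 1.625 1.114
endloop
endfacet
facet normal -0.217 -0.712 0.668
outer loop
vertex -2.129 0.979 0.612
vertex -2.702 1.625 1.114
vertex -3.099 1.065 0.389
endloop
endfacet
facet normal -0.094 -0.995 0.026
outer loop
vertex -2.129 0.979 0.612
vertex -3.099 1.065 0.389
vertex -2.424 0.982 -0.343
endloop
endfacet
facet normal 0.564 -0.807 -0.177
outer loop
vertex -2.129 0.979 0.612
vertex -2.424 0.982 -0.343
vertex -1.609 1.492 -0.07
endloop
endfacet
facet normal 0.848 -0.406 0.341
outer loop
vertex -2.129 0.979 0.612
vertex -1.609 1.492 -0.07
vertex -1.781 1.889 0.83
endloop
endfacet
facet normal 0.187 0.341 0.922
outer loop
vertex -2.702 1.625 1.114
vertex -1.781 1.889 0.83
vertex -2.536 2.538 0.743
endloop
endfacet
facet normal -0.756 -0.249 0.606
outer loop
vertex -3.099 1.065 0.389
vertex -2.702 1.625 1.114
vertex -3.351 2.028 0.47
endloop
endfacet
facet normal -0.558 -0.707 -0.434
outer loop
vertex -2.424 0.982 -0.343
vertex -3.099 1.065 0.389
vertex -3.179 1.631 -0.43
endloop
endfacet
facet normal 0.507 -0.402 -0.762
outer loop
vertex -1.609 1.492 -0.07
vertex -2.424 0.982 -0.343
vertex -2.258 1.895 -0.714
endloop
endfacet
facet normal 0.966 0.246 0.076
outer loop
vertex -1.781 1.889 0.83
vertex -1.609 1.492 -0.07
vertex -1.861 2.455 0.011
endloop
endfacet

endsolid
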